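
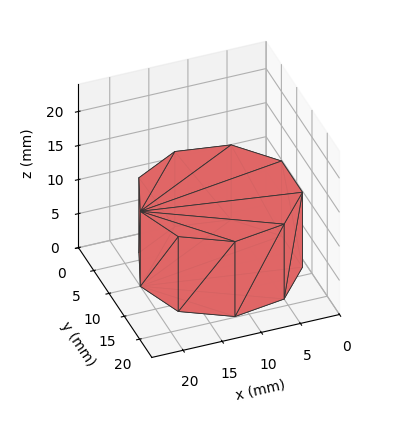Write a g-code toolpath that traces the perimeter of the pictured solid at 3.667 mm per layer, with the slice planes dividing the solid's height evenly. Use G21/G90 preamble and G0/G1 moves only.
Reading the render: the shape is a regular 9-sided prism (a cylinder approximated with 9 flat sides), circumscribed radius ≈ 10 mm, height ≈ 11 mm (dimensions read to the nearest mm from the axis ticks). For the g-code, the solid's height is divided into equal slices at the stated Δz and each level perimeter traced with G1 moves after a G0 lift.

; perimeter-only toolpath
G21 ; units = mm
G90 ; absolute positioning
G28 ; home
; layer 1
G0 Z3.667
G0 X20.000 Y10.000
G1 X17.660 Y16.428
G1 X11.736 Y19.848
G1 X5.000 Y18.660
G1 X0.603 Y13.420
G1 X0.603 Y6.580
G1 X5.000 Y1.340
G1 X11.736 Y0.152
G1 X17.660 Y3.572
G1 X20.000 Y10.000
; layer 2
G0 Z7.333
G0 X20.000 Y10.000
G1 X17.660 Y16.428
G1 X11.736 Y19.848
G1 X5.000 Y18.660
G1 X0.603 Y13.420
G1 X0.603 Y6.580
G1 X5.000 Y1.340
G1 X11.736 Y0.152
G1 X17.660 Y3.572
G1 X20.000 Y10.000
; layer 3
G0 Z11.000
G0 X20.000 Y10.000
G1 X17.660 Y16.428
G1 X11.736 Y19.848
G1 X5.000 Y18.660
G1 X0.603 Y13.420
G1 X0.603 Y6.580
G1 X5.000 Y1.340
G1 X11.736 Y0.152
G1 X17.660 Y3.572
G1 X20.000 Y10.000
M2 ; end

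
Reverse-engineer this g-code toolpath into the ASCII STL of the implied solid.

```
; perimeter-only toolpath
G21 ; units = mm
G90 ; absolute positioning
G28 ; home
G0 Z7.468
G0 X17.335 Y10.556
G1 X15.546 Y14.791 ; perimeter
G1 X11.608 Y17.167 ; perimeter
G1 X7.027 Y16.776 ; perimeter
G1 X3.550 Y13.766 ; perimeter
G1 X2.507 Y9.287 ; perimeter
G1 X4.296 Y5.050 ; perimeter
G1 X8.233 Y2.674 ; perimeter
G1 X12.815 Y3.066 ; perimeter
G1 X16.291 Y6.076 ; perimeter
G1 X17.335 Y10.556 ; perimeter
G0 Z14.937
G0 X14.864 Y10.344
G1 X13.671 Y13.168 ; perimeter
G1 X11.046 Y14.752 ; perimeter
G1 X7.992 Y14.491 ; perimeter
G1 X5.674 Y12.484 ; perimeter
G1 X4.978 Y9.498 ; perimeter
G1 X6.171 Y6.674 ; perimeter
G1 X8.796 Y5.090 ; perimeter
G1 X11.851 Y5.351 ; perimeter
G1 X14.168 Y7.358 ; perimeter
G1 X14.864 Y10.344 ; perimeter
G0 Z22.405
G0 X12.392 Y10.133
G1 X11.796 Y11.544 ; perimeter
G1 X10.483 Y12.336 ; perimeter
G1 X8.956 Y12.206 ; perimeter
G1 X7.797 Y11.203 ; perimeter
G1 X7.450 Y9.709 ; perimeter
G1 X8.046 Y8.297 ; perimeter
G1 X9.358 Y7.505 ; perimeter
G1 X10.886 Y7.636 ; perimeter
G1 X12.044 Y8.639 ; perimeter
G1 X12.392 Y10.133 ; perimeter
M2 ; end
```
solid part
  facet normal 0.0000 0.0000 -1.0000
    outer loop
      vertex 12.171 19.583 0.000
      vertex 17.421 16.415 0.000
      vertex 19.806 10.767 0.000
    endloop
  endfacet
  facet normal 0.0000 0.0000 -1.0000
    outer loop
      vertex 6.062 19.061 0.000
      vertex 12.171 19.583 0.000
      vertex 19.806 10.767 0.000
    endloop
  endfacet
  facet normal 0.0000 0.0000 -1.0000
    outer loop
      vertex 1.427 15.047 0.000
      vertex 6.062 19.061 0.000
      vertex 19.806 10.767 0.000
    endloop
  endfacet
  facet normal 0.0000 0.0000 -1.0000
    outer loop
      vertex 0.036 9.075 0.000
      vertex 1.427 15.047 0.000
      vertex 19.806 10.767 0.000
    endloop
  endfacet
  facet normal 0.0000 0.0000 -1.0000
    outer loop
      vertex 2.421 3.427 0.000
      vertex 0.036 9.075 0.000
      vertex 19.806 10.767 0.000
    endloop
  endfacet
  facet normal 0.0000 0.0000 -1.0000
    outer loop
      vertex 7.671 0.259 0.000
      vertex 2.421 3.427 0.000
      vertex 19.806 10.767 0.000
    endloop
  endfacet
  facet normal 0.0000 0.0000 -1.0000
    outer loop
      vertex 13.780 0.781 0.000
      vertex 7.671 0.259 0.000
      vertex 19.806 10.767 0.000
    endloop
  endfacet
  facet normal 0.0000 0.0000 -1.0000
    outer loop
      vertex 18.415 4.795 0.000
      vertex 13.780 0.781 0.000
      vertex 19.806 10.767 0.000
    endloop
  endfacet
  facet normal 0.8785 0.3709 0.3012
    outer loop
      vertex 19.806 10.767 0.000
      vertex 17.421 16.415 0.000
      vertex 9.921 9.921 29.873
    endloop
  endfacet
  facet normal 0.4927 0.8164 0.3012
    outer loop
      vertex 17.421 16.415 0.000
      vertex 12.171 19.583 0.000
      vertex 9.921 9.921 29.873
    endloop
  endfacet
  facet normal -0.0812 0.9501 0.3012
    outer loop
      vertex 12.171 19.583 0.000
      vertex 6.062 19.061 0.000
      vertex 9.921 9.921 29.873
    endloop
  endfacet
  facet normal -0.6243 0.7208 0.3012
    outer loop
      vertex 6.062 19.061 0.000
      vertex 1.427 15.047 0.000
      vertex 9.921 9.921 29.873
    endloop
  endfacet
  facet normal -0.9287 0.2163 0.3012
    outer loop
      vertex 1.427 15.047 0.000
      vertex 0.036 9.075 0.000
      vertex 9.921 9.921 29.873
    endloop
  endfacet
  facet normal -0.8785 -0.3709 0.3012
    outer loop
      vertex 0.036 9.075 0.000
      vertex 2.421 3.427 0.000
      vertex 9.921 9.921 29.873
    endloop
  endfacet
  facet normal -0.4927 -0.8164 0.3012
    outer loop
      vertex 2.421 3.427 0.000
      vertex 7.671 0.259 0.000
      vertex 9.921 9.921 29.873
    endloop
  endfacet
  facet normal 0.0812 -0.9501 0.3012
    outer loop
      vertex 7.671 0.259 0.000
      vertex 13.780 0.781 0.000
      vertex 9.921 9.921 29.873
    endloop
  endfacet
  facet normal 0.6243 -0.7208 0.3012
    outer loop
      vertex 13.780 0.781 0.000
      vertex 18.415 4.795 0.000
      vertex 9.921 9.921 29.873
    endloop
  endfacet
  facet normal 0.9287 -0.2163 0.3012
    outer loop
      vertex 18.415 4.795 0.000
      vertex 19.806 10.767 0.000
      vertex 9.921 9.921 29.873
    endloop
  endfacet
endsolid part

The G0 Z moves step by Δz≈7.468 mm. The G1 loops shrink linearly with z, so the solid tapers from its base footprint up to z≈29.9. Closing with a flat bottom cap and the tapered top and triangulating gives 18 facets — a regular 10-sided pyramid, base circumscribed radius ≈ 9.92 mm, apex at z ≈ 29.9 mm.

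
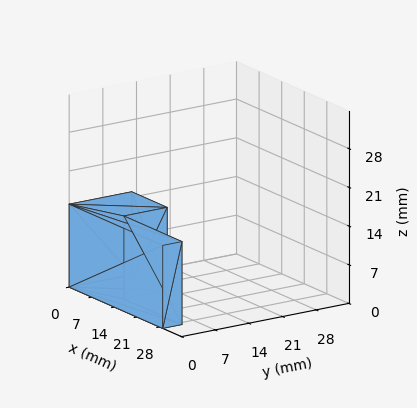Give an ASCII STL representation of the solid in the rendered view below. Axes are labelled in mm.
Reading the render: the shape is an L-shaped prism: outer 29 × 13 mm, arm thicknesses ≈ 4 mm (horizontal) and 11 mm (vertical), extruded 15 mm in z (dimensions read to the nearest mm from the axis ticks). For the STL, each face is triangulated and given an outward normal.

solid part
  facet normal 0.0000 0.0000 -1.0000
    outer loop
      vertex 29.00 4.00 0.00
      vertex 29.00 0.00 0.00
      vertex 0.00 0.00 0.00
    endloop
  endfacet
  facet normal 0.0000 0.0000 -1.0000
    outer loop
      vertex 11.00 4.00 0.00
      vertex 29.00 4.00 0.00
      vertex 0.00 0.00 0.00
    endloop
  endfacet
  facet normal 0.0000 0.0000 -1.0000
    outer loop
      vertex 11.00 13.00 0.00
      vertex 11.00 4.00 0.00
      vertex 0.00 0.00 0.00
    endloop
  endfacet
  facet normal 0.0000 0.0000 -1.0000
    outer loop
      vertex 0.00 13.00 0.00
      vertex 11.00 13.00 0.00
      vertex 0.00 0.00 0.00
    endloop
  endfacet
  facet normal 0.0000 0.0000 1.0000
    outer loop
      vertex 0.00 0.00 15.00
      vertex 29.00 0.00 15.00
      vertex 29.00 4.00 15.00
    endloop
  endfacet
  facet normal 0.0000 0.0000 1.0000
    outer loop
      vertex 0.00 0.00 15.00
      vertex 29.00 4.00 15.00
      vertex 11.00 4.00 15.00
    endloop
  endfacet
  facet normal 0.0000 0.0000 1.0000
    outer loop
      vertex 0.00 0.00 15.00
      vertex 11.00 4.00 15.00
      vertex 11.00 13.00 15.00
    endloop
  endfacet
  facet normal 0.0000 0.0000 1.0000
    outer loop
      vertex 0.00 0.00 15.00
      vertex 11.00 13.00 15.00
      vertex 0.00 13.00 15.00
    endloop
  endfacet
  facet normal 0.0000 -1.0000 0.0000
    outer loop
      vertex 0.00 0.00 0.00
      vertex 29.00 0.00 0.00
      vertex 29.00 0.00 15.00
    endloop
  endfacet
  facet normal 0.0000 -1.0000 0.0000
    outer loop
      vertex 0.00 0.00 0.00
      vertex 29.00 0.00 15.00
      vertex 0.00 0.00 15.00
    endloop
  endfacet
  facet normal 1.0000 0.0000 0.0000
    outer loop
      vertex 29.00 0.00 0.00
      vertex 29.00 4.00 0.00
      vertex 29.00 4.00 15.00
    endloop
  endfacet
  facet normal 1.0000 0.0000 0.0000
    outer loop
      vertex 29.00 0.00 0.00
      vertex 29.00 4.00 15.00
      vertex 29.00 0.00 15.00
    endloop
  endfacet
  facet normal 0.0000 1.0000 0.0000
    outer loop
      vertex 29.00 4.00 0.00
      vertex 11.00 4.00 0.00
      vertex 11.00 4.00 15.00
    endloop
  endfacet
  facet normal 0.0000 1.0000 0.0000
    outer loop
      vertex 29.00 4.00 0.00
      vertex 11.00 4.00 15.00
      vertex 29.00 4.00 15.00
    endloop
  endfacet
  facet normal 1.0000 0.0000 0.0000
    outer loop
      vertex 11.00 4.00 0.00
      vertex 11.00 13.00 0.00
      vertex 11.00 13.00 15.00
    endloop
  endfacet
  facet normal 1.0000 0.0000 0.0000
    outer loop
      vertex 11.00 4.00 0.00
      vertex 11.00 13.00 15.00
      vertex 11.00 4.00 15.00
    endloop
  endfacet
  facet normal 0.0000 1.0000 0.0000
    outer loop
      vertex 11.00 13.00 0.00
      vertex 0.00 13.00 0.00
      vertex 0.00 13.00 15.00
    endloop
  endfacet
  facet normal 0.0000 1.0000 0.0000
    outer loop
      vertex 11.00 13.00 0.00
      vertex 0.00 13.00 15.00
      vertex 11.00 13.00 15.00
    endloop
  endfacet
  facet normal -1.0000 0.0000 0.0000
    outer loop
      vertex 0.00 13.00 0.00
      vertex 0.00 0.00 0.00
      vertex 0.00 0.00 15.00
    endloop
  endfacet
  facet normal -1.0000 0.0000 0.0000
    outer loop
      vertex 0.00 13.00 0.00
      vertex 0.00 0.00 15.00
      vertex 0.00 13.00 15.00
    endloop
  endfacet
endsolid part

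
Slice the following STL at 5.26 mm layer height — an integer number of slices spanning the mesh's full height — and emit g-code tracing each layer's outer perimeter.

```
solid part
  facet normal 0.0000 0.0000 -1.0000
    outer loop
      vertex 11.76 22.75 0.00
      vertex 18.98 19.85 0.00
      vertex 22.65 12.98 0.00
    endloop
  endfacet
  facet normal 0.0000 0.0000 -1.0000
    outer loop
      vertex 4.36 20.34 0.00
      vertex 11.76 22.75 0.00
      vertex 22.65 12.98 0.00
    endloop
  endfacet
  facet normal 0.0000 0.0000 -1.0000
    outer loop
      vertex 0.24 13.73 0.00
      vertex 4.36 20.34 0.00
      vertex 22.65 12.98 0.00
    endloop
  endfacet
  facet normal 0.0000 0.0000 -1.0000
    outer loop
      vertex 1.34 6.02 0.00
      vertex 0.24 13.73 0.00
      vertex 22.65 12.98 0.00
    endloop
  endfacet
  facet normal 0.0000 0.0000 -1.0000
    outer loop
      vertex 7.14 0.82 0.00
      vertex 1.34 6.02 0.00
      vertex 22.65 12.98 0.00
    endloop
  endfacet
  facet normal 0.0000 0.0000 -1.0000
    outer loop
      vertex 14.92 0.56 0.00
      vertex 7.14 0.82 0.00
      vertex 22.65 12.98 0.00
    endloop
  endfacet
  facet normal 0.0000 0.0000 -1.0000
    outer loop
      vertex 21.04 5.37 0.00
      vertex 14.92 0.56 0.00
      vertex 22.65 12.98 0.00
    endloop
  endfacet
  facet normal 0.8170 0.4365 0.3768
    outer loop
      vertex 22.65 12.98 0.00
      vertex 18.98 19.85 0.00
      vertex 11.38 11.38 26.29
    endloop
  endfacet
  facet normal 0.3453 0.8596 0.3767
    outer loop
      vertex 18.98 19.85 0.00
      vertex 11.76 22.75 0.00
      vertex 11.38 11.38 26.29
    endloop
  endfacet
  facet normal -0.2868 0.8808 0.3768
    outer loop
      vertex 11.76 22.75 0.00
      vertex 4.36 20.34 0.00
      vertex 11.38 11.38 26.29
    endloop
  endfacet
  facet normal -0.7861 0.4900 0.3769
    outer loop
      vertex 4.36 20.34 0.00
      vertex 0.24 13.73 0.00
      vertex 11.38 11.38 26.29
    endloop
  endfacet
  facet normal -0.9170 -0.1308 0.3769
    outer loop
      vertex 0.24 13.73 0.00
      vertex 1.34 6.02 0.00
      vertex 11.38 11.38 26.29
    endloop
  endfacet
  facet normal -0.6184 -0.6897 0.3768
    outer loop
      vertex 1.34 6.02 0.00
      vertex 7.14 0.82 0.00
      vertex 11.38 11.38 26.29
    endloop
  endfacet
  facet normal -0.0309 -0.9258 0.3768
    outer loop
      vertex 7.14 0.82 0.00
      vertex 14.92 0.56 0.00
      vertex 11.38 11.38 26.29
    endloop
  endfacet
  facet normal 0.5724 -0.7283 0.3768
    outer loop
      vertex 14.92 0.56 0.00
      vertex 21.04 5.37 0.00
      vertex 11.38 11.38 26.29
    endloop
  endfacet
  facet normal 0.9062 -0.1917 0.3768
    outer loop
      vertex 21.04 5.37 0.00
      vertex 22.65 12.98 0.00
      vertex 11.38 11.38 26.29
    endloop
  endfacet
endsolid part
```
; perimeter-only toolpath
G21 ; units = mm
G90 ; absolute positioning
G28 ; home
; layer 1
G0 Z5.26
G0 X20.40 Y12.66
G1 X17.46 Y18.16
G1 X11.68 Y20.48
G1 X5.76 Y18.55
G1 X2.47 Y13.26
G1 X3.35 Y7.09
G1 X7.99 Y2.93
G1 X14.21 Y2.72
G1 X19.11 Y6.57
G1 X20.40 Y12.66
; layer 2
G0 Z10.52
G0 X18.14 Y12.34
G1 X15.94 Y16.46
G1 X11.61 Y18.20
G1 X7.17 Y16.76
G1 X4.70 Y12.79
G1 X5.36 Y8.16
G1 X8.84 Y5.04
G1 X13.50 Y4.89
G1 X17.18 Y7.77
G1 X18.14 Y12.34
; layer 3
G0 Z15.77
G0 X15.89 Y12.02
G1 X14.42 Y14.77
G1 X11.53 Y15.93
G1 X8.57 Y14.96
G1 X6.92 Y12.32
G1 X7.36 Y9.24
G1 X9.68 Y7.16
G1 X12.80 Y7.05
G1 X15.24 Y8.98
G1 X15.89 Y12.02
; layer 4
G0 Z21.03
G0 X13.63 Y11.70
G1 X12.90 Y13.07
G1 X11.46 Y13.65
G1 X9.98 Y13.17
G1 X9.15 Y11.85
G1 X9.37 Y10.31
G1 X10.53 Y9.27
G1 X12.09 Y9.22
G1 X13.31 Y10.18
G1 X13.63 Y11.70
M2 ; end

The solid is a regular 9-sided pyramid, base circumscribed radius ≈ 11.4 mm, apex at z ≈ 26.3 mm. Slicing at Δz = 5.26 mm — 5 equal slices spanning the solid's height, so layer i sits at z = i·h/5 — gives 4 non-empty perimeters. Each is a 9-segment closed polygon; G0 lifts to the layer z and rapids to the start vertex, then G1 traces the edges. The cross-section shrinks linearly with z (the slice at the apex is degenerate and omitted).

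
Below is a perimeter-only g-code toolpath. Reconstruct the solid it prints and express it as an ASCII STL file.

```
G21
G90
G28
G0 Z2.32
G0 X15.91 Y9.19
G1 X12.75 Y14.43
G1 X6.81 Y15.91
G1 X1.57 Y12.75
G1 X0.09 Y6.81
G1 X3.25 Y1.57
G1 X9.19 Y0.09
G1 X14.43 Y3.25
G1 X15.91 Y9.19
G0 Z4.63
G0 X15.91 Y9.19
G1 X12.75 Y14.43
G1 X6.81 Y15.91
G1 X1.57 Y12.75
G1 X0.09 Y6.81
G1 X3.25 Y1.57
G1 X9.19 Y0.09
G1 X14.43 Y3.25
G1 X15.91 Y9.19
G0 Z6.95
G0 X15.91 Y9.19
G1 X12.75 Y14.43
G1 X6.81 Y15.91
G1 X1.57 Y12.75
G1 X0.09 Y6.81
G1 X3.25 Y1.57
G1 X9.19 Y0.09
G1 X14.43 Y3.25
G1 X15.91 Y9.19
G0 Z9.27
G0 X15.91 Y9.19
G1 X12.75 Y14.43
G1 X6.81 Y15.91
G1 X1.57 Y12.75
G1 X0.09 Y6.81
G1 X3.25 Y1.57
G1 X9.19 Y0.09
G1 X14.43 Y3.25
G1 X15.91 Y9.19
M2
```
solid part
  facet normal 0.0000 0.0000 -1.0000
    outer loop
      vertex 6.81 15.91 0.00
      vertex 12.75 14.43 0.00
      vertex 15.91 9.19 0.00
    endloop
  endfacet
  facet normal 0.0000 0.0000 -1.0000
    outer loop
      vertex 1.57 12.75 0.00
      vertex 6.81 15.91 0.00
      vertex 15.91 9.19 0.00
    endloop
  endfacet
  facet normal 0.0000 0.0000 -1.0000
    outer loop
      vertex 0.09 6.81 0.00
      vertex 1.57 12.75 0.00
      vertex 15.91 9.19 0.00
    endloop
  endfacet
  facet normal 0.0000 0.0000 -1.0000
    outer loop
      vertex 3.25 1.57 0.00
      vertex 0.09 6.81 0.00
      vertex 15.91 9.19 0.00
    endloop
  endfacet
  facet normal 0.0000 0.0000 -1.0000
    outer loop
      vertex 9.19 0.09 0.00
      vertex 3.25 1.57 0.00
      vertex 15.91 9.19 0.00
    endloop
  endfacet
  facet normal 0.0000 0.0000 -1.0000
    outer loop
      vertex 14.43 3.25 0.00
      vertex 9.19 0.09 0.00
      vertex 15.91 9.19 0.00
    endloop
  endfacet
  facet normal 0.0000 0.0000 1.0000
    outer loop
      vertex 15.91 9.19 9.27
      vertex 12.75 14.43 9.27
      vertex 6.81 15.91 9.27
    endloop
  endfacet
  facet normal 0.0000 0.0000 1.0000
    outer loop
      vertex 15.91 9.19 9.27
      vertex 6.81 15.91 9.27
      vertex 1.57 12.75 9.27
    endloop
  endfacet
  facet normal 0.0000 0.0000 1.0000
    outer loop
      vertex 15.91 9.19 9.27
      vertex 1.57 12.75 9.27
      vertex 0.09 6.81 9.27
    endloop
  endfacet
  facet normal 0.0000 0.0000 1.0000
    outer loop
      vertex 15.91 9.19 9.27
      vertex 0.09 6.81 9.27
      vertex 3.25 1.57 9.27
    endloop
  endfacet
  facet normal 0.0000 0.0000 1.0000
    outer loop
      vertex 15.91 9.19 9.27
      vertex 3.25 1.57 9.27
      vertex 9.19 0.09 9.27
    endloop
  endfacet
  facet normal 0.0000 0.0000 1.0000
    outer loop
      vertex 15.91 9.19 9.27
      vertex 9.19 0.09 9.27
      vertex 14.43 3.25 9.27
    endloop
  endfacet
  facet normal 0.8563 0.5164 0.0000
    outer loop
      vertex 15.91 9.19 0.00
      vertex 12.75 14.43 0.00
      vertex 12.75 14.43 9.27
    endloop
  endfacet
  facet normal 0.8563 0.5164 0.0000
    outer loop
      vertex 15.91 9.19 0.00
      vertex 12.75 14.43 9.27
      vertex 15.91 9.19 9.27
    endloop
  endfacet
  facet normal 0.2418 0.9703 0.0000
    outer loop
      vertex 12.75 14.43 0.00
      vertex 6.81 15.91 0.00
      vertex 6.81 15.91 9.27
    endloop
  endfacet
  facet normal 0.2418 0.9703 0.0000
    outer loop
      vertex 12.75 14.43 0.00
      vertex 6.81 15.91 9.27
      vertex 12.75 14.43 9.27
    endloop
  endfacet
  facet normal -0.5164 0.8563 0.0000
    outer loop
      vertex 6.81 15.91 0.00
      vertex 1.57 12.75 0.00
      vertex 1.57 12.75 9.27
    endloop
  endfacet
  facet normal -0.5164 0.8563 0.0000
    outer loop
      vertex 6.81 15.91 0.00
      vertex 1.57 12.75 9.27
      vertex 6.81 15.91 9.27
    endloop
  endfacet
  facet normal -0.9703 0.2418 0.0000
    outer loop
      vertex 1.57 12.75 0.00
      vertex 0.09 6.81 0.00
      vertex 0.09 6.81 9.27
    endloop
  endfacet
  facet normal -0.9703 0.2418 0.0000
    outer loop
      vertex 1.57 12.75 0.00
      vertex 0.09 6.81 9.27
      vertex 1.57 12.75 9.27
    endloop
  endfacet
  facet normal -0.8563 -0.5164 0.0000
    outer loop
      vertex 0.09 6.81 0.00
      vertex 3.25 1.57 0.00
      vertex 3.25 1.57 9.27
    endloop
  endfacet
  facet normal -0.8563 -0.5164 0.0000
    outer loop
      vertex 0.09 6.81 0.00
      vertex 3.25 1.57 9.27
      vertex 0.09 6.81 9.27
    endloop
  endfacet
  facet normal -0.2418 -0.9703 0.0000
    outer loop
      vertex 3.25 1.57 0.00
      vertex 9.19 0.09 0.00
      vertex 9.19 0.09 9.27
    endloop
  endfacet
  facet normal -0.2418 -0.9703 0.0000
    outer loop
      vertex 3.25 1.57 0.00
      vertex 9.19 0.09 9.27
      vertex 3.25 1.57 9.27
    endloop
  endfacet
  facet normal 0.5164 -0.8563 0.0000
    outer loop
      vertex 9.19 0.09 0.00
      vertex 14.43 3.25 0.00
      vertex 14.43 3.25 9.27
    endloop
  endfacet
  facet normal 0.5164 -0.8563 0.0000
    outer loop
      vertex 9.19 0.09 0.00
      vertex 14.43 3.25 9.27
      vertex 9.19 0.09 9.27
    endloop
  endfacet
  facet normal 0.9703 -0.2418 0.0000
    outer loop
      vertex 14.43 3.25 0.00
      vertex 15.91 9.19 0.00
      vertex 15.91 9.19 9.27
    endloop
  endfacet
  facet normal 0.9703 -0.2418 0.0000
    outer loop
      vertex 14.43 3.25 0.00
      vertex 15.91 9.19 9.27
      vertex 14.43 3.25 9.27
    endloop
  endfacet
endsolid part

The G0 Z moves step by Δz≈2.32 mm. Every layer's G1 loop is the same polygon, so the solid is a straight extrusion of it from z=0 to z≈9.27. Closing with flat bottom and top caps and triangulating gives 28 facets — a regular 8-sided prism (a cylinder approximated with 8 flat sides), circumscribed radius ≈ 8 mm, height ≈ 9.27 mm.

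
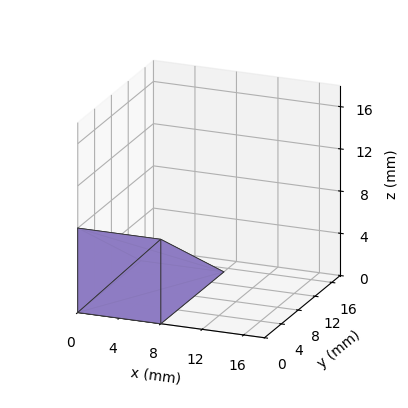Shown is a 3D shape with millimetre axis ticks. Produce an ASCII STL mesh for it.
Reading the render: the shape is a wedge (ramp): 8 × 15 mm base, rising to 8 mm along the y=0 edge and sloping linearly to z=0 at y=15 (dimensions read to the nearest mm from the axis ticks). For the STL, each face is triangulated and given an outward normal.

solid part
  facet normal 0.0000 0.0000 -1.0000
    outer loop
      vertex 8.00 15.00 0.00
      vertex 8.00 0.00 0.00
      vertex 0.00 0.00 0.00
    endloop
  endfacet
  facet normal 0.0000 0.0000 -1.0000
    outer loop
      vertex 0.00 15.00 0.00
      vertex 8.00 15.00 0.00
      vertex 0.00 0.00 0.00
    endloop
  endfacet
  facet normal 0.0000 -1.0000 0.0000
    outer loop
      vertex 0.00 0.00 0.00
      vertex 8.00 0.00 0.00
      vertex 8.00 0.00 8.00
    endloop
  endfacet
  facet normal 0.0000 -1.0000 0.0000
    outer loop
      vertex 0.00 0.00 0.00
      vertex 8.00 0.00 8.00
      vertex 0.00 0.00 8.00
    endloop
  endfacet
  facet normal 0.0000 0.4706 0.8824
    outer loop
      vertex 0.00 0.00 8.00
      vertex 8.00 0.00 8.00
      vertex 8.00 15.00 0.00
    endloop
  endfacet
  facet normal 0.0000 0.4706 0.8824
    outer loop
      vertex 0.00 0.00 8.00
      vertex 8.00 15.00 0.00
      vertex 0.00 15.00 0.00
    endloop
  endfacet
  facet normal -1.0000 0.0000 0.0000
    outer loop
      vertex 0.00 0.00 8.00
      vertex 0.00 15.00 0.00
      vertex 0.00 0.00 0.00
    endloop
  endfacet
  facet normal 1.0000 0.0000 0.0000
    outer loop
      vertex 8.00 0.00 0.00
      vertex 8.00 15.00 0.00
      vertex 8.00 0.00 8.00
    endloop
  endfacet
endsolid part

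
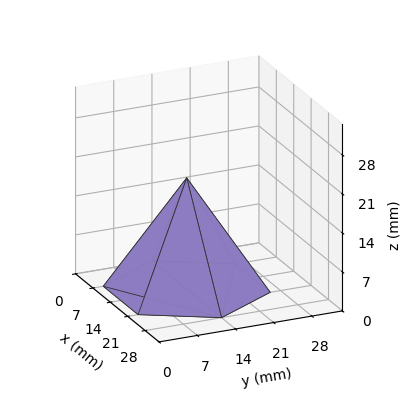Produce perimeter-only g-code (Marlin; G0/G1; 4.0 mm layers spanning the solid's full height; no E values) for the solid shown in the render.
Reading the render: the shape is a regular 6-sided pyramid, base circumscribed radius ≈ 14 mm, apex at z ≈ 20 mm (dimensions read to the nearest mm from the axis ticks). For the g-code, the solid's height is divided into equal slices at the stated Δz and each level perimeter traced with G1 moves after a G0 lift.

; perimeter-only toolpath
G21 ; units = mm
G90 ; absolute positioning
G28 ; home
; layer 1
G0 Z4.0
G0 X25.2 Y14.0
G1 X19.6 Y23.7
G1 X8.4 Y23.7
G1 X2.8 Y14.0
G1 X8.4 Y4.3
G1 X19.6 Y4.3
G1 X25.2 Y14.0
; layer 2
G0 Z8.0
G0 X22.4 Y14.0
G1 X18.2 Y21.3
G1 X9.8 Y21.3
G1 X5.6 Y14.0
G1 X9.8 Y6.7
G1 X18.2 Y6.7
G1 X22.4 Y14.0
; layer 3
G0 Z12.0
G0 X19.6 Y14.0
G1 X16.8 Y18.8
G1 X11.2 Y18.8
G1 X8.4 Y14.0
G1 X11.2 Y9.2
G1 X16.8 Y9.2
G1 X19.6 Y14.0
; layer 4
G0 Z16.0
G0 X16.8 Y14.0
G1 X15.4 Y16.4
G1 X12.6 Y16.4
G1 X11.2 Y14.0
G1 X12.6 Y11.6
G1 X15.4 Y11.6
G1 X16.8 Y14.0
M2 ; end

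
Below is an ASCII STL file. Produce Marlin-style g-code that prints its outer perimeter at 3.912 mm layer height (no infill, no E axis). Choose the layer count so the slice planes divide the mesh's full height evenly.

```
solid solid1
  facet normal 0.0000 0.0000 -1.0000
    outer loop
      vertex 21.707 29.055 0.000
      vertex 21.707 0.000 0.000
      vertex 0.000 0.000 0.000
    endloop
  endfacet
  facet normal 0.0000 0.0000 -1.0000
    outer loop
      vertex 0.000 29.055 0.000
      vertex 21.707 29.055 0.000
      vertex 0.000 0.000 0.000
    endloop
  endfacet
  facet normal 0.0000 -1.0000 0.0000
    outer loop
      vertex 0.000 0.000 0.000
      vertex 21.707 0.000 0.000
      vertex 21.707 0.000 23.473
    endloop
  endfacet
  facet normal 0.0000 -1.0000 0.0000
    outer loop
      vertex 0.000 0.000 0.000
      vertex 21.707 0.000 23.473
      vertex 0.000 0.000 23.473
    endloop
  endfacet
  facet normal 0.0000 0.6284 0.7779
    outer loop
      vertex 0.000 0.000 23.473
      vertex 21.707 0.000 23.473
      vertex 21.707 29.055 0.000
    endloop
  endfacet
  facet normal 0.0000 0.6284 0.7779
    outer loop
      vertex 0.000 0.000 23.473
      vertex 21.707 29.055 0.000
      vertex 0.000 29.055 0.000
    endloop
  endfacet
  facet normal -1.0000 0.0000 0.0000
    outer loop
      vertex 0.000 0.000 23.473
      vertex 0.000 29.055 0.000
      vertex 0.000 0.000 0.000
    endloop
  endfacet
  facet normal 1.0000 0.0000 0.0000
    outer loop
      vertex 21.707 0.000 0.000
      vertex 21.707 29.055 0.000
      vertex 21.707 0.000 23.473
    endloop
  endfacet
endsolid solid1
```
; perimeter-only toolpath
G21 ; units = mm
G90 ; absolute positioning
G28 ; home
; layer 1
G0 Z3.912
G0 X0.000 Y0.000
G1 X21.707 Y0.000
G1 X21.707 Y24.213
G1 X0.000 Y24.213
G1 X0.000 Y0.000
; layer 2
G0 Z7.824
G0 X0.000 Y0.000
G1 X21.707 Y0.000
G1 X21.707 Y19.370
G1 X0.000 Y19.370
G1 X0.000 Y0.000
; layer 3
G0 Z11.736
G0 X0.000 Y0.000
G1 X21.707 Y0.000
G1 X21.707 Y14.527
G1 X0.000 Y14.527
G1 X0.000 Y0.000
; layer 4
G0 Z15.649
G0 X0.000 Y0.000
G1 X21.707 Y0.000
G1 X21.707 Y9.685
G1 X0.000 Y9.685
G1 X0.000 Y0.000
; layer 5
G0 Z19.561
G0 X0.000 Y0.000
G1 X21.707 Y0.000
G1 X21.707 Y4.843
G1 X0.000 Y4.843
G1 X0.000 Y0.000
M2 ; end

The solid is a wedge (ramp): 21.7 × 29.1 mm base, rising to 23.5 mm along the y=0 edge and sloping linearly to z=0 at y=29.1. Slicing at Δz = 3.912 mm — 6 equal slices spanning the solid's height, so layer i sits at z = i·h/6 — gives 5 non-empty perimeters. Each is a 4-segment closed polygon; G0 lifts to the layer z and rapids to the start vertex, then G1 traces the edges. The cross-section shrinks linearly with z (the slice at the apex is degenerate and omitted).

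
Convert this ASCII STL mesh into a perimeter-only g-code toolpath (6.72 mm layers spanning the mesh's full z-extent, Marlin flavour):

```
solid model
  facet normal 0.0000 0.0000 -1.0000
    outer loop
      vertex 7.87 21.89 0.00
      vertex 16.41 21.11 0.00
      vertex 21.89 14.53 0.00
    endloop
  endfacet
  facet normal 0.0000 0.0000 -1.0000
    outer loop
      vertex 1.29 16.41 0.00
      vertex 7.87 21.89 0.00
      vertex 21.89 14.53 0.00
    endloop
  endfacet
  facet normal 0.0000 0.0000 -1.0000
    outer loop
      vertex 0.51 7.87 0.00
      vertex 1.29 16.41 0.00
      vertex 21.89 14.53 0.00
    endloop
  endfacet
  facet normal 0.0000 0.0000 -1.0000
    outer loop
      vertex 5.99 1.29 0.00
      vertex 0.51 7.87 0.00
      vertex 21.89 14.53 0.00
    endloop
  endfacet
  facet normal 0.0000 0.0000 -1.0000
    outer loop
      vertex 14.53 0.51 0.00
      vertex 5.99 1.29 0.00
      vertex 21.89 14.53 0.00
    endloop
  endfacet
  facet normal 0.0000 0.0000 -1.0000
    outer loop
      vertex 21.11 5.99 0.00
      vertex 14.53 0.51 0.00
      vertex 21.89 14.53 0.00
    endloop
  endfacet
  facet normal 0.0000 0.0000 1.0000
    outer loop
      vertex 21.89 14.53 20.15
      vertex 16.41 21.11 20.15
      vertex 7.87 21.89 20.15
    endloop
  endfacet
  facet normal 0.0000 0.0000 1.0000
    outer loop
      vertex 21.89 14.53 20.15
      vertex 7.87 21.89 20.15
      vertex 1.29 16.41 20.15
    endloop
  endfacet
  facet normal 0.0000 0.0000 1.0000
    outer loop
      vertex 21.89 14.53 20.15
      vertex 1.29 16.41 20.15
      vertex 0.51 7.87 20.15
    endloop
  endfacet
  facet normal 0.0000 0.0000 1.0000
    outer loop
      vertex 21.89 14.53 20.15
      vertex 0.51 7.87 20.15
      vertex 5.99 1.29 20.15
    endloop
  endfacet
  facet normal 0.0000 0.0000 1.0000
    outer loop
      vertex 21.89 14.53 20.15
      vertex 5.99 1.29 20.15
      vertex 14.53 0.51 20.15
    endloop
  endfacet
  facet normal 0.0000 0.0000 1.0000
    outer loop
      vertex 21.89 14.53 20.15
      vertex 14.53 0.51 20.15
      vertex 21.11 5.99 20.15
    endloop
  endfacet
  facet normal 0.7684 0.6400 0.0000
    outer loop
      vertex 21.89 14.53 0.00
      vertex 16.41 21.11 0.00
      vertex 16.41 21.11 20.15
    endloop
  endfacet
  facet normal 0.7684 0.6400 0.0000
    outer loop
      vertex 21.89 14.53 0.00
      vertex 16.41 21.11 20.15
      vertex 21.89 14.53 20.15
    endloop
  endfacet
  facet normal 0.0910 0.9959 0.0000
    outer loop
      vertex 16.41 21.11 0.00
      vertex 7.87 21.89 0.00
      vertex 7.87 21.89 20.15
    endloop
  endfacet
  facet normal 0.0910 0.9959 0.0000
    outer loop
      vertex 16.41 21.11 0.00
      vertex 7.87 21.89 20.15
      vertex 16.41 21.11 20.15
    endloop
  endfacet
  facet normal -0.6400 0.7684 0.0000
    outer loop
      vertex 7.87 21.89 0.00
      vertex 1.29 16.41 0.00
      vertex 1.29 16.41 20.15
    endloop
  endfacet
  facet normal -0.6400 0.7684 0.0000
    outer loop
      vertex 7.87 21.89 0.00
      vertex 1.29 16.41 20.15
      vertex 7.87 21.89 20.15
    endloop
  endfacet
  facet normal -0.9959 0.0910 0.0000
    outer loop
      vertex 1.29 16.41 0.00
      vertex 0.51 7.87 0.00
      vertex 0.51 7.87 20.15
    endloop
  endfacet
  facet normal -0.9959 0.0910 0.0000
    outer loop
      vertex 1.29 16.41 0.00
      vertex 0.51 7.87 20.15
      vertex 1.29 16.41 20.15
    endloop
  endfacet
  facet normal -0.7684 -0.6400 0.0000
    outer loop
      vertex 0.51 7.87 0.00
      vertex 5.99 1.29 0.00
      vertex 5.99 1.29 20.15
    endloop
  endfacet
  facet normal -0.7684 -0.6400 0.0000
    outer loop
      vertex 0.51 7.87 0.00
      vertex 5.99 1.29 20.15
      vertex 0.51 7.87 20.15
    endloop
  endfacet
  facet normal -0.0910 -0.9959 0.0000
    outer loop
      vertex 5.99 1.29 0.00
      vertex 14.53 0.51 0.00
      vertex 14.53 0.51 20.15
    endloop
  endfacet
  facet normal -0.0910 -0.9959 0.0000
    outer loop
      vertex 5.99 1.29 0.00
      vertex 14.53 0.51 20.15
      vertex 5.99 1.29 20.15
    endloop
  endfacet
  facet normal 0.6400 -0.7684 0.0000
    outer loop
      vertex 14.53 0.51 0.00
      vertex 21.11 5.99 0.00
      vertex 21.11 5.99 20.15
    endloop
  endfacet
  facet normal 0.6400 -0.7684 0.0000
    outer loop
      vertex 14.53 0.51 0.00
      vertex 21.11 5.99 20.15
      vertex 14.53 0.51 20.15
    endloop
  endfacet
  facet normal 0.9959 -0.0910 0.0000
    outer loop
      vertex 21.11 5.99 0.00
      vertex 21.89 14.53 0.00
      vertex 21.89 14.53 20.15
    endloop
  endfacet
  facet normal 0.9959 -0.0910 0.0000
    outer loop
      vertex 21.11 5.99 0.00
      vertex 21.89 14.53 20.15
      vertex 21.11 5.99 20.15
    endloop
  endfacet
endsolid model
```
; perimeter-only toolpath
G21 ; units = mm
G90 ; absolute positioning
G28 ; home
; layer 1
G0 Z6.72
G0 X21.89 Y14.53
G1 X16.41 Y21.11
G1 X7.87 Y21.89
G1 X1.29 Y16.41
G1 X0.51 Y7.87
G1 X5.99 Y1.29
G1 X14.53 Y0.51
G1 X21.11 Y5.99
G1 X21.89 Y14.53
; layer 2
G0 Z13.43
G0 X21.89 Y14.53
G1 X16.41 Y21.11
G1 X7.87 Y21.89
G1 X1.29 Y16.41
G1 X0.51 Y7.87
G1 X5.99 Y1.29
G1 X14.53 Y0.51
G1 X21.11 Y5.99
G1 X21.89 Y14.53
; layer 3
G0 Z20.15
G0 X21.89 Y14.53
G1 X16.41 Y21.11
G1 X7.87 Y21.89
G1 X1.29 Y16.41
G1 X0.51 Y7.87
G1 X5.99 Y1.29
G1 X14.53 Y0.51
G1 X21.11 Y5.99
G1 X21.89 Y14.53
M2 ; end

The solid is a regular 8-sided prism (a cylinder approximated with 8 flat sides), circumscribed radius ≈ 11.2 mm, height ≈ 20.1 mm. Slicing at Δz = 6.72 mm — 3 equal slices spanning the solid's height, so layer i sits at z = i·h/3 — gives 3 non-empty perimeters. Each is a 8-segment closed polygon; G0 lifts to the layer z and rapids to the start vertex, then G1 traces the edges.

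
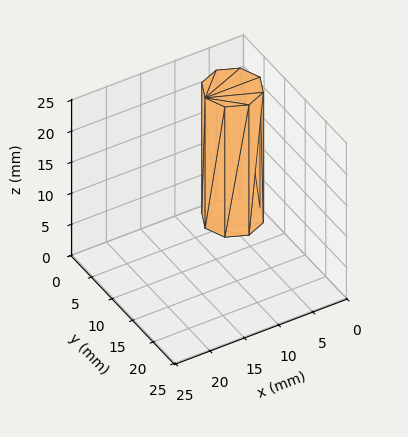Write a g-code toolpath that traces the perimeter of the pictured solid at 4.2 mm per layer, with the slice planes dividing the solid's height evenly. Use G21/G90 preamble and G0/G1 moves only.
Reading the render: the shape is a regular 8-sided prism (a cylinder approximated with 8 flat sides), circumscribed radius ≈ 4 mm, height ≈ 21 mm (dimensions read to the nearest mm from the axis ticks). For the g-code, the solid's height is divided into equal slices at the stated Δz and each level perimeter traced with G1 moves after a G0 lift.

; perimeter-only toolpath
G21 ; units = mm
G90 ; absolute positioning
G28 ; home
; layer 1
G0 Z4.2
G0 X8.0 Y4.0
G1 X6.8 Y6.8
G1 X4.0 Y8.0
G1 X1.2 Y6.8
G1 X0.0 Y4.0
G1 X1.2 Y1.2
G1 X4.0 Y0.0
G1 X6.8 Y1.2
G1 X8.0 Y4.0
; layer 2
G0 Z8.4
G0 X8.0 Y4.0
G1 X6.8 Y6.8
G1 X4.0 Y8.0
G1 X1.2 Y6.8
G1 X0.0 Y4.0
G1 X1.2 Y1.2
G1 X4.0 Y0.0
G1 X6.8 Y1.2
G1 X8.0 Y4.0
; layer 3
G0 Z12.6
G0 X8.0 Y4.0
G1 X6.8 Y6.8
G1 X4.0 Y8.0
G1 X1.2 Y6.8
G1 X0.0 Y4.0
G1 X1.2 Y1.2
G1 X4.0 Y0.0
G1 X6.8 Y1.2
G1 X8.0 Y4.0
; layer 4
G0 Z16.8
G0 X8.0 Y4.0
G1 X6.8 Y6.8
G1 X4.0 Y8.0
G1 X1.2 Y6.8
G1 X0.0 Y4.0
G1 X1.2 Y1.2
G1 X4.0 Y0.0
G1 X6.8 Y1.2
G1 X8.0 Y4.0
; layer 5
G0 Z21.0
G0 X8.0 Y4.0
G1 X6.8 Y6.8
G1 X4.0 Y8.0
G1 X1.2 Y6.8
G1 X0.0 Y4.0
G1 X1.2 Y1.2
G1 X4.0 Y0.0
G1 X6.8 Y1.2
G1 X8.0 Y4.0
M2 ; end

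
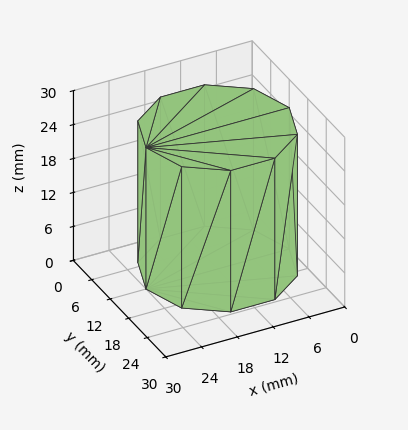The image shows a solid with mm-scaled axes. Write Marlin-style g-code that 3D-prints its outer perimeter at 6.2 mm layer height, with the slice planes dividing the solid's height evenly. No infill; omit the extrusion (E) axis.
Reading the render: the shape is a regular 10-sided prism (a cylinder approximated with 10 flat sides), circumscribed radius ≈ 12 mm, height ≈ 25 mm (dimensions read to the nearest mm from the axis ticks). For the g-code, the solid's height is divided into equal slices at the stated Δz and each level perimeter traced with G1 moves after a G0 lift.

; perimeter-only toolpath
G21 ; units = mm
G90 ; absolute positioning
G28 ; home
; layer 1
G0 Z6.2
G0 X24.0 Y12.0
G1 X21.7 Y19.1
G1 X15.7 Y23.4
G1 X8.3 Y23.4
G1 X2.3 Y19.1
G1 X0.0 Y12.0
G1 X2.3 Y4.9
G1 X8.3 Y0.6
G1 X15.7 Y0.6
G1 X21.7 Y4.9
G1 X24.0 Y12.0
; layer 2
G0 Z12.5
G0 X24.0 Y12.0
G1 X21.7 Y19.1
G1 X15.7 Y23.4
G1 X8.3 Y23.4
G1 X2.3 Y19.1
G1 X0.0 Y12.0
G1 X2.3 Y4.9
G1 X8.3 Y0.6
G1 X15.7 Y0.6
G1 X21.7 Y4.9
G1 X24.0 Y12.0
; layer 3
G0 Z18.8
G0 X24.0 Y12.0
G1 X21.7 Y19.1
G1 X15.7 Y23.4
G1 X8.3 Y23.4
G1 X2.3 Y19.1
G1 X0.0 Y12.0
G1 X2.3 Y4.9
G1 X8.3 Y0.6
G1 X15.7 Y0.6
G1 X21.7 Y4.9
G1 X24.0 Y12.0
; layer 4
G0 Z25.0
G0 X24.0 Y12.0
G1 X21.7 Y19.1
G1 X15.7 Y23.4
G1 X8.3 Y23.4
G1 X2.3 Y19.1
G1 X0.0 Y12.0
G1 X2.3 Y4.9
G1 X8.3 Y0.6
G1 X15.7 Y0.6
G1 X21.7 Y4.9
G1 X24.0 Y12.0
M2 ; end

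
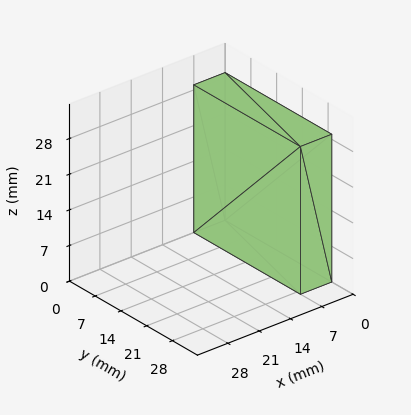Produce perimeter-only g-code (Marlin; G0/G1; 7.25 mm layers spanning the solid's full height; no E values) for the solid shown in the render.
Reading the render: the shape is a rectangular box, roughly 7 × 29 mm footprint and 29 mm tall (dimensions read to the nearest mm from the axis ticks). For the g-code, the solid's height is divided into equal slices at the stated Δz and each level perimeter traced with G1 moves after a G0 lift.

; perimeter-only toolpath
G21 ; units = mm
G90 ; absolute positioning
G28 ; home
; layer 1
G0 Z7.25
G0 X0.00 Y0.00
G1 X7.00 Y0.00
G1 X7.00 Y29.00
G1 X0.00 Y29.00
G1 X0.00 Y0.00
; layer 2
G0 Z14.50
G0 X0.00 Y0.00
G1 X7.00 Y0.00
G1 X7.00 Y29.00
G1 X0.00 Y29.00
G1 X0.00 Y0.00
; layer 3
G0 Z21.75
G0 X0.00 Y0.00
G1 X7.00 Y0.00
G1 X7.00 Y29.00
G1 X0.00 Y29.00
G1 X0.00 Y0.00
; layer 4
G0 Z29.00
G0 X0.00 Y0.00
G1 X7.00 Y0.00
G1 X7.00 Y29.00
G1 X0.00 Y29.00
G1 X0.00 Y0.00
M2 ; end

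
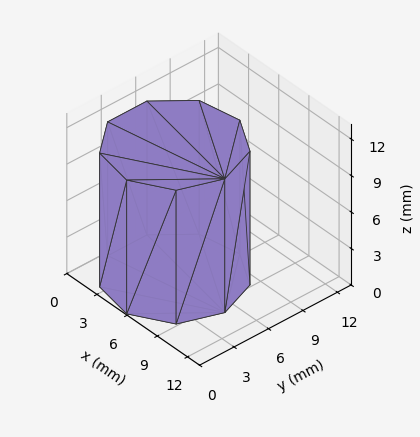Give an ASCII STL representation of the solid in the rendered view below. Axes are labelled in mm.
Reading the render: the shape is a regular 9-sided prism (a cylinder approximated with 9 flat sides), circumscribed radius ≈ 5 mm, height ≈ 11 mm (dimensions read to the nearest mm from the axis ticks). For the STL, each face is triangulated and given an outward normal.

solid part
  facet normal 0.0000 0.0000 -1.0000
    outer loop
      vertex 5.868 9.924 0.000
      vertex 8.830 8.214 0.000
      vertex 10.000 5.000 0.000
    endloop
  endfacet
  facet normal 0.0000 0.0000 -1.0000
    outer loop
      vertex 2.500 9.330 0.000
      vertex 5.868 9.924 0.000
      vertex 10.000 5.000 0.000
    endloop
  endfacet
  facet normal 0.0000 0.0000 -1.0000
    outer loop
      vertex 0.302 6.710 0.000
      vertex 2.500 9.330 0.000
      vertex 10.000 5.000 0.000
    endloop
  endfacet
  facet normal 0.0000 0.0000 -1.0000
    outer loop
      vertex 0.302 3.290 0.000
      vertex 0.302 6.710 0.000
      vertex 10.000 5.000 0.000
    endloop
  endfacet
  facet normal 0.0000 0.0000 -1.0000
    outer loop
      vertex 2.500 0.670 0.000
      vertex 0.302 3.290 0.000
      vertex 10.000 5.000 0.000
    endloop
  endfacet
  facet normal 0.0000 0.0000 -1.0000
    outer loop
      vertex 5.868 0.076 0.000
      vertex 2.500 0.670 0.000
      vertex 10.000 5.000 0.000
    endloop
  endfacet
  facet normal 0.0000 0.0000 -1.0000
    outer loop
      vertex 8.830 1.786 0.000
      vertex 5.868 0.076 0.000
      vertex 10.000 5.000 0.000
    endloop
  endfacet
  facet normal 0.0000 0.0000 1.0000
    outer loop
      vertex 10.000 5.000 11.000
      vertex 8.830 8.214 11.000
      vertex 5.868 9.924 11.000
    endloop
  endfacet
  facet normal 0.0000 0.0000 1.0000
    outer loop
      vertex 10.000 5.000 11.000
      vertex 5.868 9.924 11.000
      vertex 2.500 9.330 11.000
    endloop
  endfacet
  facet normal 0.0000 0.0000 1.0000
    outer loop
      vertex 10.000 5.000 11.000
      vertex 2.500 9.330 11.000
      vertex 0.302 6.710 11.000
    endloop
  endfacet
  facet normal 0.0000 0.0000 1.0000
    outer loop
      vertex 10.000 5.000 11.000
      vertex 0.302 6.710 11.000
      vertex 0.302 3.290 11.000
    endloop
  endfacet
  facet normal 0.0000 0.0000 1.0000
    outer loop
      vertex 10.000 5.000 11.000
      vertex 0.302 3.290 11.000
      vertex 2.500 0.670 11.000
    endloop
  endfacet
  facet normal 0.0000 0.0000 1.0000
    outer loop
      vertex 10.000 5.000 11.000
      vertex 2.500 0.670 11.000
      vertex 5.868 0.076 11.000
    endloop
  endfacet
  facet normal 0.0000 0.0000 1.0000
    outer loop
      vertex 10.000 5.000 11.000
      vertex 5.868 0.076 11.000
      vertex 8.830 1.786 11.000
    endloop
  endfacet
  facet normal 0.9397 0.3421 0.0000
    outer loop
      vertex 10.000 5.000 0.000
      vertex 8.830 8.214 0.000
      vertex 8.830 8.214 11.000
    endloop
  endfacet
  facet normal 0.9397 0.3421 0.0000
    outer loop
      vertex 10.000 5.000 0.000
      vertex 8.830 8.214 11.000
      vertex 10.000 5.000 11.000
    endloop
  endfacet
  facet normal 0.5000 0.8660 0.0000
    outer loop
      vertex 8.830 8.214 0.000
      vertex 5.868 9.924 0.000
      vertex 5.868 9.924 11.000
    endloop
  endfacet
  facet normal 0.5000 0.8660 0.0000
    outer loop
      vertex 8.830 8.214 0.000
      vertex 5.868 9.924 11.000
      vertex 8.830 8.214 11.000
    endloop
  endfacet
  facet normal -0.1737 0.9848 0.0000
    outer loop
      vertex 5.868 9.924 0.000
      vertex 2.500 9.330 0.000
      vertex 2.500 9.330 11.000
    endloop
  endfacet
  facet normal -0.1737 0.9848 0.0000
    outer loop
      vertex 5.868 9.924 0.000
      vertex 2.500 9.330 11.000
      vertex 5.868 9.924 11.000
    endloop
  endfacet
  facet normal -0.7661 0.6427 0.0000
    outer loop
      vertex 2.500 9.330 0.000
      vertex 0.302 6.710 0.000
      vertex 0.302 6.710 11.000
    endloop
  endfacet
  facet normal -0.7661 0.6427 0.0000
    outer loop
      vertex 2.500 9.330 0.000
      vertex 0.302 6.710 11.000
      vertex 2.500 9.330 11.000
    endloop
  endfacet
  facet normal -1.0000 0.0000 0.0000
    outer loop
      vertex 0.302 6.710 0.000
      vertex 0.302 3.290 0.000
      vertex 0.302 3.290 11.000
    endloop
  endfacet
  facet normal -1.0000 0.0000 0.0000
    outer loop
      vertex 0.302 6.710 0.000
      vertex 0.302 3.290 11.000
      vertex 0.302 6.710 11.000
    endloop
  endfacet
  facet normal -0.7661 -0.6427 0.0000
    outer loop
      vertex 0.302 3.290 0.000
      vertex 2.500 0.670 0.000
      vertex 2.500 0.670 11.000
    endloop
  endfacet
  facet normal -0.7661 -0.6427 0.0000
    outer loop
      vertex 0.302 3.290 0.000
      vertex 2.500 0.670 11.000
      vertex 0.302 3.290 11.000
    endloop
  endfacet
  facet normal -0.1737 -0.9848 0.0000
    outer loop
      vertex 2.500 0.670 0.000
      vertex 5.868 0.076 0.000
      vertex 5.868 0.076 11.000
    endloop
  endfacet
  facet normal -0.1737 -0.9848 0.0000
    outer loop
      vertex 2.500 0.670 0.000
      vertex 5.868 0.076 11.000
      vertex 2.500 0.670 11.000
    endloop
  endfacet
  facet normal 0.5000 -0.8660 0.0000
    outer loop
      vertex 5.868 0.076 0.000
      vertex 8.830 1.786 0.000
      vertex 8.830 1.786 11.000
    endloop
  endfacet
  facet normal 0.5000 -0.8660 0.0000
    outer loop
      vertex 5.868 0.076 0.000
      vertex 8.830 1.786 11.000
      vertex 5.868 0.076 11.000
    endloop
  endfacet
  facet normal 0.9397 -0.3421 0.0000
    outer loop
      vertex 8.830 1.786 0.000
      vertex 10.000 5.000 0.000
      vertex 10.000 5.000 11.000
    endloop
  endfacet
  facet normal 0.9397 -0.3421 0.0000
    outer loop
      vertex 8.830 1.786 0.000
      vertex 10.000 5.000 11.000
      vertex 8.830 1.786 11.000
    endloop
  endfacet
endsolid part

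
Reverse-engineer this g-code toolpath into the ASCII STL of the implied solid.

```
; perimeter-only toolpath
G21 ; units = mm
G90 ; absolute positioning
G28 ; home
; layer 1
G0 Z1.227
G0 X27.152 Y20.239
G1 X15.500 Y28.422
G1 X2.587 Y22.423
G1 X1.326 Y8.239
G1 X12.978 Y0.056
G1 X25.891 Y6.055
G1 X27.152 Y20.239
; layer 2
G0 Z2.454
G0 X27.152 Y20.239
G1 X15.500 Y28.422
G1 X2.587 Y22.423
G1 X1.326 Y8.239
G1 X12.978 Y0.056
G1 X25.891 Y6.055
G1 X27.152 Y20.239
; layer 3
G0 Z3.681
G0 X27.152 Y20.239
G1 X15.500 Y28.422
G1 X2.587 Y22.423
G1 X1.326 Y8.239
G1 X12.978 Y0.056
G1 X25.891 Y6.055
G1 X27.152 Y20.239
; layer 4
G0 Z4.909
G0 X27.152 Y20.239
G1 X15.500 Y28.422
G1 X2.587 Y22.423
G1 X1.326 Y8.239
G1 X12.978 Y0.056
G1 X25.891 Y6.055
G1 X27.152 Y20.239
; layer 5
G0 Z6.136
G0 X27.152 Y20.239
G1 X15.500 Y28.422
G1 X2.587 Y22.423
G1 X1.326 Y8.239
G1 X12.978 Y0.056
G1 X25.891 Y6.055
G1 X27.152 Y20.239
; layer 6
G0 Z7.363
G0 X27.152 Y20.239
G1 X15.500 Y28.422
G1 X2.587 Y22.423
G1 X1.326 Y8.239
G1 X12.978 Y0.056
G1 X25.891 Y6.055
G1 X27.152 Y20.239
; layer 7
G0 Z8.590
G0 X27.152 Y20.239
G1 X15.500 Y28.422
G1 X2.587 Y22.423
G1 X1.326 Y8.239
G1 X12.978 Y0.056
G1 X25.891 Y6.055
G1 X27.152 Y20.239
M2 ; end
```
solid part
  facet normal 0.0000 0.0000 -1.0000
    outer loop
      vertex 2.587 22.423 0.000
      vertex 15.500 28.422 0.000
      vertex 27.152 20.239 0.000
    endloop
  endfacet
  facet normal 0.0000 0.0000 -1.0000
    outer loop
      vertex 1.326 8.239 0.000
      vertex 2.587 22.423 0.000
      vertex 27.152 20.239 0.000
    endloop
  endfacet
  facet normal 0.0000 0.0000 -1.0000
    outer loop
      vertex 12.978 0.056 0.000
      vertex 1.326 8.239 0.000
      vertex 27.152 20.239 0.000
    endloop
  endfacet
  facet normal 0.0000 0.0000 -1.0000
    outer loop
      vertex 25.891 6.055 0.000
      vertex 12.978 0.056 0.000
      vertex 27.152 20.239 0.000
    endloop
  endfacet
  facet normal 0.0000 0.0000 1.0000
    outer loop
      vertex 27.152 20.239 8.590
      vertex 15.500 28.422 8.590
      vertex 2.587 22.423 8.590
    endloop
  endfacet
  facet normal 0.0000 0.0000 1.0000
    outer loop
      vertex 27.152 20.239 8.590
      vertex 2.587 22.423 8.590
      vertex 1.326 8.239 8.590
    endloop
  endfacet
  facet normal 0.0000 0.0000 1.0000
    outer loop
      vertex 27.152 20.239 8.590
      vertex 1.326 8.239 8.590
      vertex 12.978 0.056 8.590
    endloop
  endfacet
  facet normal 0.0000 0.0000 1.0000
    outer loop
      vertex 27.152 20.239 8.590
      vertex 12.978 0.056 8.590
      vertex 25.891 6.055 8.590
    endloop
  endfacet
  facet normal 0.5747 0.8184 0.0000
    outer loop
      vertex 27.152 20.239 0.000
      vertex 15.500 28.422 0.000
      vertex 15.500 28.422 8.590
    endloop
  endfacet
  facet normal 0.5747 0.8184 0.0000
    outer loop
      vertex 27.152 20.239 0.000
      vertex 15.500 28.422 8.590
      vertex 27.152 20.239 8.590
    endloop
  endfacet
  facet normal -0.4213 0.9069 0.0000
    outer loop
      vertex 15.500 28.422 0.000
      vertex 2.587 22.423 0.000
      vertex 2.587 22.423 8.590
    endloop
  endfacet
  facet normal -0.4213 0.9069 0.0000
    outer loop
      vertex 15.500 28.422 0.000
      vertex 2.587 22.423 8.590
      vertex 15.500 28.422 8.590
    endloop
  endfacet
  facet normal -0.9961 0.0886 0.0000
    outer loop
      vertex 2.587 22.423 0.000
      vertex 1.326 8.239 0.000
      vertex 1.326 8.239 8.590
    endloop
  endfacet
  facet normal -0.9961 0.0886 0.0000
    outer loop
      vertex 2.587 22.423 0.000
      vertex 1.326 8.239 8.590
      vertex 2.587 22.423 8.590
    endloop
  endfacet
  facet normal -0.5747 -0.8184 0.0000
    outer loop
      vertex 1.326 8.239 0.000
      vertex 12.978 0.056 0.000
      vertex 12.978 0.056 8.590
    endloop
  endfacet
  facet normal -0.5747 -0.8184 0.0000
    outer loop
      vertex 1.326 8.239 0.000
      vertex 12.978 0.056 8.590
      vertex 1.326 8.239 8.590
    endloop
  endfacet
  facet normal 0.4213 -0.9069 0.0000
    outer loop
      vertex 12.978 0.056 0.000
      vertex 25.891 6.055 0.000
      vertex 25.891 6.055 8.590
    endloop
  endfacet
  facet normal 0.4213 -0.9069 0.0000
    outer loop
      vertex 12.978 0.056 0.000
      vertex 25.891 6.055 8.590
      vertex 12.978 0.056 8.590
    endloop
  endfacet
  facet normal 0.9961 -0.0886 0.0000
    outer loop
      vertex 25.891 6.055 0.000
      vertex 27.152 20.239 0.000
      vertex 27.152 20.239 8.590
    endloop
  endfacet
  facet normal 0.9961 -0.0886 0.0000
    outer loop
      vertex 25.891 6.055 0.000
      vertex 27.152 20.239 8.590
      vertex 25.891 6.055 8.590
    endloop
  endfacet
endsolid part

The G0 Z moves step by Δz≈1.227 mm. Every layer's G1 loop is the same polygon, so the solid is a straight extrusion of it from z=0 to z≈8.59. Closing with flat bottom and top caps and triangulating gives 20 facets — a regular 6-sided prism (a cylinder approximated with 6 flat sides), circumscribed radius ≈ 14.2 mm, height ≈ 8.59 mm.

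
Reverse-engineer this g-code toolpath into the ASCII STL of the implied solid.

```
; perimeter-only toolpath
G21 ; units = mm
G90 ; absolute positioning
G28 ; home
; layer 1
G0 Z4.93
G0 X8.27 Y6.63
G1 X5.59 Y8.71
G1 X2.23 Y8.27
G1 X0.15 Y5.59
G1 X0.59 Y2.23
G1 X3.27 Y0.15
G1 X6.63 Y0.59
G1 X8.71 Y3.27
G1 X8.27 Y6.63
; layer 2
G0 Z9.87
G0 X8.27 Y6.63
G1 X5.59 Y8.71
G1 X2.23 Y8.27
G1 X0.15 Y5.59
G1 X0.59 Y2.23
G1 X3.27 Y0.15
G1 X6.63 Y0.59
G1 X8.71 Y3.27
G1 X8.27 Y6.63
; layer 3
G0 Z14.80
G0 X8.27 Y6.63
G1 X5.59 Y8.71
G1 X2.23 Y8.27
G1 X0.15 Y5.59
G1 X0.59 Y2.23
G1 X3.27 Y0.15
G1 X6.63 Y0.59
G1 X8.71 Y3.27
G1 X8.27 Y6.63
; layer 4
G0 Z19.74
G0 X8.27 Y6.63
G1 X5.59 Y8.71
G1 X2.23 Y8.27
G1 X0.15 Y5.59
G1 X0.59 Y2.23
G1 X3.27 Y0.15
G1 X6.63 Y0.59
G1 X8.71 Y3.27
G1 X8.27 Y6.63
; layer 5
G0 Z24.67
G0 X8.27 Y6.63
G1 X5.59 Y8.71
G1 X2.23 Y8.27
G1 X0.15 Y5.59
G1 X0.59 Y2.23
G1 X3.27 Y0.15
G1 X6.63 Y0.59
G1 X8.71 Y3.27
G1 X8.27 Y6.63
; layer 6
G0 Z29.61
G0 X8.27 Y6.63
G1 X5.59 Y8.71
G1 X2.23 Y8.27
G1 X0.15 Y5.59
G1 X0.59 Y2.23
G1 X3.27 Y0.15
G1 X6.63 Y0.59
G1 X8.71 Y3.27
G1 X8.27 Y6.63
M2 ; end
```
solid part
  facet normal 0.0000 0.0000 -1.0000
    outer loop
      vertex 2.23 8.27 0.00
      vertex 5.59 8.71 0.00
      vertex 8.27 6.63 0.00
    endloop
  endfacet
  facet normal 0.0000 0.0000 -1.0000
    outer loop
      vertex 0.15 5.59 0.00
      vertex 2.23 8.27 0.00
      vertex 8.27 6.63 0.00
    endloop
  endfacet
  facet normal 0.0000 0.0000 -1.0000
    outer loop
      vertex 0.59 2.23 0.00
      vertex 0.15 5.59 0.00
      vertex 8.27 6.63 0.00
    endloop
  endfacet
  facet normal 0.0000 0.0000 -1.0000
    outer loop
      vertex 3.27 0.15 0.00
      vertex 0.59 2.23 0.00
      vertex 8.27 6.63 0.00
    endloop
  endfacet
  facet normal 0.0000 0.0000 -1.0000
    outer loop
      vertex 6.63 0.59 0.00
      vertex 3.27 0.15 0.00
      vertex 8.27 6.63 0.00
    endloop
  endfacet
  facet normal 0.0000 0.0000 -1.0000
    outer loop
      vertex 8.71 3.27 0.00
      vertex 6.63 0.59 0.00
      vertex 8.27 6.63 0.00
    endloop
  endfacet
  facet normal 0.0000 0.0000 1.0000
    outer loop
      vertex 8.27 6.63 29.61
      vertex 5.59 8.71 29.61
      vertex 2.23 8.27 29.61
    endloop
  endfacet
  facet normal 0.0000 0.0000 1.0000
    outer loop
      vertex 8.27 6.63 29.61
      vertex 2.23 8.27 29.61
      vertex 0.15 5.59 29.61
    endloop
  endfacet
  facet normal 0.0000 0.0000 1.0000
    outer loop
      vertex 8.27 6.63 29.61
      vertex 0.15 5.59 29.61
      vertex 0.59 2.23 29.61
    endloop
  endfacet
  facet normal 0.0000 0.0000 1.0000
    outer loop
      vertex 8.27 6.63 29.61
      vertex 0.59 2.23 29.61
      vertex 3.27 0.15 29.61
    endloop
  endfacet
  facet normal 0.0000 0.0000 1.0000
    outer loop
      vertex 8.27 6.63 29.61
      vertex 3.27 0.15 29.61
      vertex 6.63 0.59 29.61
    endloop
  endfacet
  facet normal 0.0000 0.0000 1.0000
    outer loop
      vertex 8.27 6.63 29.61
      vertex 6.63 0.59 29.61
      vertex 8.71 3.27 29.61
    endloop
  endfacet
  facet normal 0.6131 0.7900 0.0000
    outer loop
      vertex 8.27 6.63 0.00
      vertex 5.59 8.71 0.00
      vertex 5.59 8.71 29.61
    endloop
  endfacet
  facet normal 0.6131 0.7900 0.0000
    outer loop
      vertex 8.27 6.63 0.00
      vertex 5.59 8.71 29.61
      vertex 8.27 6.63 29.61
    endloop
  endfacet
  facet normal -0.1298 0.9915 0.0000
    outer loop
      vertex 5.59 8.71 0.00
      vertex 2.23 8.27 0.00
      vertex 2.23 8.27 29.61
    endloop
  endfacet
  facet normal -0.1298 0.9915 0.0000
    outer loop
      vertex 5.59 8.71 0.00
      vertex 2.23 8.27 29.61
      vertex 5.59 8.71 29.61
    endloop
  endfacet
  facet normal -0.7900 0.6131 0.0000
    outer loop
      vertex 2.23 8.27 0.00
      vertex 0.15 5.59 0.00
      vertex 0.15 5.59 29.61
    endloop
  endfacet
  facet normal -0.7900 0.6131 0.0000
    outer loop
      vertex 2.23 8.27 0.00
      vertex 0.15 5.59 29.61
      vertex 2.23 8.27 29.61
    endloop
  endfacet
  facet normal -0.9915 -0.1298 0.0000
    outer loop
      vertex 0.15 5.59 0.00
      vertex 0.59 2.23 0.00
      vertex 0.59 2.23 29.61
    endloop
  endfacet
  facet normal -0.9915 -0.1298 0.0000
    outer loop
      vertex 0.15 5.59 0.00
      vertex 0.59 2.23 29.61
      vertex 0.15 5.59 29.61
    endloop
  endfacet
  facet normal -0.6131 -0.7900 0.0000
    outer loop
      vertex 0.59 2.23 0.00
      vertex 3.27 0.15 0.00
      vertex 3.27 0.15 29.61
    endloop
  endfacet
  facet normal -0.6131 -0.7900 0.0000
    outer loop
      vertex 0.59 2.23 0.00
      vertex 3.27 0.15 29.61
      vertex 0.59 2.23 29.61
    endloop
  endfacet
  facet normal 0.1298 -0.9915 0.0000
    outer loop
      vertex 3.27 0.15 0.00
      vertex 6.63 0.59 0.00
      vertex 6.63 0.59 29.61
    endloop
  endfacet
  facet normal 0.1298 -0.9915 0.0000
    outer loop
      vertex 3.27 0.15 0.00
      vertex 6.63 0.59 29.61
      vertex 3.27 0.15 29.61
    endloop
  endfacet
  facet normal 0.7900 -0.6131 0.0000
    outer loop
      vertex 6.63 0.59 0.00
      vertex 8.71 3.27 0.00
      vertex 8.71 3.27 29.61
    endloop
  endfacet
  facet normal 0.7900 -0.6131 0.0000
    outer loop
      vertex 6.63 0.59 0.00
      vertex 8.71 3.27 29.61
      vertex 6.63 0.59 29.61
    endloop
  endfacet
  facet normal 0.9915 0.1298 0.0000
    outer loop
      vertex 8.71 3.27 0.00
      vertex 8.27 6.63 0.00
      vertex 8.27 6.63 29.61
    endloop
  endfacet
  facet normal 0.9915 0.1298 0.0000
    outer loop
      vertex 8.71 3.27 0.00
      vertex 8.27 6.63 29.61
      vertex 8.71 3.27 29.61
    endloop
  endfacet
endsolid part

The G0 Z moves step by Δz≈4.93 mm. Every layer's G1 loop is the same polygon, so the solid is a straight extrusion of it from z=0 to z≈29.6. Closing with flat bottom and top caps and triangulating gives 28 facets — a regular 8-sided prism (a cylinder approximated with 8 flat sides), circumscribed radius ≈ 4.43 mm, height ≈ 29.6 mm.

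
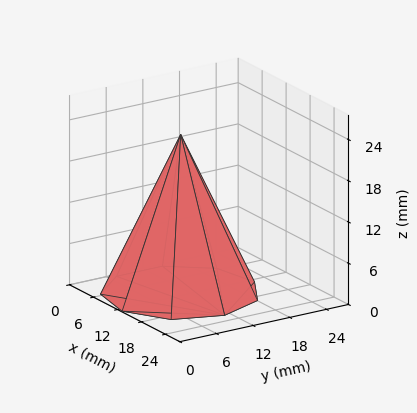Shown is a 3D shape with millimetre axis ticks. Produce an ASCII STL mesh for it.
Reading the render: the shape is a regular 9-sided pyramid, base circumscribed radius ≈ 11 mm, apex at z ≈ 23 mm (dimensions read to the nearest mm from the axis ticks). For the STL, each face is triangulated and given an outward normal.

solid part
  facet normal 0.0000 0.0000 -1.0000
    outer loop
      vertex 12.910 21.833 0.000
      vertex 19.426 18.071 0.000
      vertex 22.000 11.000 0.000
    endloop
  endfacet
  facet normal 0.0000 0.0000 -1.0000
    outer loop
      vertex 5.500 20.526 0.000
      vertex 12.910 21.833 0.000
      vertex 22.000 11.000 0.000
    endloop
  endfacet
  facet normal 0.0000 0.0000 -1.0000
    outer loop
      vertex 0.663 14.762 0.000
      vertex 5.500 20.526 0.000
      vertex 22.000 11.000 0.000
    endloop
  endfacet
  facet normal 0.0000 0.0000 -1.0000
    outer loop
      vertex 0.663 7.238 0.000
      vertex 0.663 14.762 0.000
      vertex 22.000 11.000 0.000
    endloop
  endfacet
  facet normal 0.0000 0.0000 -1.0000
    outer loop
      vertex 5.500 1.474 0.000
      vertex 0.663 7.238 0.000
      vertex 22.000 11.000 0.000
    endloop
  endfacet
  facet normal 0.0000 0.0000 -1.0000
    outer loop
      vertex 12.910 0.167 0.000
      vertex 5.500 1.474 0.000
      vertex 22.000 11.000 0.000
    endloop
  endfacet
  facet normal 0.0000 0.0000 -1.0000
    outer loop
      vertex 19.426 3.929 0.000
      vertex 12.910 0.167 0.000
      vertex 22.000 11.000 0.000
    endloop
  endfacet
  facet normal 0.8571 0.3120 0.4099
    outer loop
      vertex 22.000 11.000 0.000
      vertex 19.426 18.071 0.000
      vertex 11.000 11.000 23.000
    endloop
  endfacet
  facet normal 0.4561 0.7899 0.4099
    outer loop
      vertex 19.426 18.071 0.000
      vertex 12.910 21.833 0.000
      vertex 11.000 11.000 23.000
    endloop
  endfacet
  facet normal -0.1584 0.8983 0.4099
    outer loop
      vertex 12.910 21.833 0.000
      vertex 5.500 20.526 0.000
      vertex 11.000 11.000 23.000
    endloop
  endfacet
  facet normal -0.6987 0.5863 0.4099
    outer loop
      vertex 5.500 20.526 0.000
      vertex 0.663 14.762 0.000
      vertex 11.000 11.000 23.000
    endloop
  endfacet
  facet normal -0.9121 0.0000 0.4099
    outer loop
      vertex 0.663 14.762 0.000
      vertex 0.663 7.238 0.000
      vertex 11.000 11.000 23.000
    endloop
  endfacet
  facet normal -0.6987 -0.5863 0.4099
    outer loop
      vertex 0.663 7.238 0.000
      vertex 5.500 1.474 0.000
      vertex 11.000 11.000 23.000
    endloop
  endfacet
  facet normal -0.1584 -0.8983 0.4099
    outer loop
      vertex 5.500 1.474 0.000
      vertex 12.910 0.167 0.000
      vertex 11.000 11.000 23.000
    endloop
  endfacet
  facet normal 0.4561 -0.7899 0.4099
    outer loop
      vertex 12.910 0.167 0.000
      vertex 19.426 3.929 0.000
      vertex 11.000 11.000 23.000
    endloop
  endfacet
  facet normal 0.8571 -0.3120 0.4099
    outer loop
      vertex 19.426 3.929 0.000
      vertex 22.000 11.000 0.000
      vertex 11.000 11.000 23.000
    endloop
  endfacet
endsolid part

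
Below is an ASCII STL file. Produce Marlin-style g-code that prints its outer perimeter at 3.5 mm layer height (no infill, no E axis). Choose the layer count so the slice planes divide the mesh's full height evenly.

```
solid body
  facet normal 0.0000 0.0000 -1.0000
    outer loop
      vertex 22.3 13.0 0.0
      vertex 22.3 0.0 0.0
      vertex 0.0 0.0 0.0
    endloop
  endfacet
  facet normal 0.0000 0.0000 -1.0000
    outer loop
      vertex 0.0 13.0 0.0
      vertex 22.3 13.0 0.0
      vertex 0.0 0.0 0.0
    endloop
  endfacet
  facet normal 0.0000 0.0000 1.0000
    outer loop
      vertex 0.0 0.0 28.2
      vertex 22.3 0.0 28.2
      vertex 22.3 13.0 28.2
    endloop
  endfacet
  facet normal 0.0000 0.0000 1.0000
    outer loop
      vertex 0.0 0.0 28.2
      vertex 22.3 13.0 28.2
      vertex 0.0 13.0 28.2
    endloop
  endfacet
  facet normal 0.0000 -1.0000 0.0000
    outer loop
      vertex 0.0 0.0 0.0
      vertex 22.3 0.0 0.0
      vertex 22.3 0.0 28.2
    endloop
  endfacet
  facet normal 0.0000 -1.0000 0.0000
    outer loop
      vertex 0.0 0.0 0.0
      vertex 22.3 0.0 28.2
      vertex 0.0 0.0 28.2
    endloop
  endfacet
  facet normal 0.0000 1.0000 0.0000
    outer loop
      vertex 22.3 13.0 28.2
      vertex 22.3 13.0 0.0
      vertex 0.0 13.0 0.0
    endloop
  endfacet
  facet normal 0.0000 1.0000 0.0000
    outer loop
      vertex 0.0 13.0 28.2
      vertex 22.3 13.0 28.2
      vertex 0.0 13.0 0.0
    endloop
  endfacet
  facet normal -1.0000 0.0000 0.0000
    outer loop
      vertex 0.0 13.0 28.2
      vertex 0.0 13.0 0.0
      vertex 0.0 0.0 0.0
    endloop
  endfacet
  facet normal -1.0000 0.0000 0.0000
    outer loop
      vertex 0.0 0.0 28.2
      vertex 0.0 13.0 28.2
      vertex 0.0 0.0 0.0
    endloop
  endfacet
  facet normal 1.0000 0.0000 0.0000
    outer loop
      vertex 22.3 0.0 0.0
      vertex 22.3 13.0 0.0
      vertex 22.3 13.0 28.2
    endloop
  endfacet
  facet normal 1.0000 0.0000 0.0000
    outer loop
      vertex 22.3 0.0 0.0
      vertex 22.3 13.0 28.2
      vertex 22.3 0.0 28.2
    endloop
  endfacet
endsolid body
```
; perimeter-only toolpath
G21 ; units = mm
G90 ; absolute positioning
G28 ; home
; layer 1
G0 Z3.5
G0 X0.0 Y0.0
G1 X22.3 Y0.0
G1 X22.3 Y13.0
G1 X0.0 Y13.0
G1 X0.0 Y0.0
; layer 2
G0 Z7.0
G0 X0.0 Y0.0
G1 X22.3 Y0.0
G1 X22.3 Y13.0
G1 X0.0 Y13.0
G1 X0.0 Y0.0
; layer 3
G0 Z10.6
G0 X0.0 Y0.0
G1 X22.3 Y0.0
G1 X22.3 Y13.0
G1 X0.0 Y13.0
G1 X0.0 Y0.0
; layer 4
G0 Z14.1
G0 X0.0 Y0.0
G1 X22.3 Y0.0
G1 X22.3 Y13.0
G1 X0.0 Y13.0
G1 X0.0 Y0.0
; layer 5
G0 Z17.6
G0 X0.0 Y0.0
G1 X22.3 Y0.0
G1 X22.3 Y13.0
G1 X0.0 Y13.0
G1 X0.0 Y0.0
; layer 6
G0 Z21.1
G0 X0.0 Y0.0
G1 X22.3 Y0.0
G1 X22.3 Y13.0
G1 X0.0 Y13.0
G1 X0.0 Y0.0
; layer 7
G0 Z24.7
G0 X0.0 Y0.0
G1 X22.3 Y0.0
G1 X22.3 Y13.0
G1 X0.0 Y13.0
G1 X0.0 Y0.0
; layer 8
G0 Z28.2
G0 X0.0 Y0.0
G1 X22.3 Y0.0
G1 X22.3 Y13.0
G1 X0.0 Y13.0
G1 X0.0 Y0.0
M2 ; end

The solid is a rectangular box, roughly 22.3 × 13 mm footprint and 28.2 mm tall. Slicing at Δz = 3.5 mm — 8 equal slices spanning the solid's height, so layer i sits at z = i·h/8 — gives 8 non-empty perimeters. Each is a 4-segment closed polygon; G0 lifts to the layer z and rapids to the start vertex, then G1 traces the edges.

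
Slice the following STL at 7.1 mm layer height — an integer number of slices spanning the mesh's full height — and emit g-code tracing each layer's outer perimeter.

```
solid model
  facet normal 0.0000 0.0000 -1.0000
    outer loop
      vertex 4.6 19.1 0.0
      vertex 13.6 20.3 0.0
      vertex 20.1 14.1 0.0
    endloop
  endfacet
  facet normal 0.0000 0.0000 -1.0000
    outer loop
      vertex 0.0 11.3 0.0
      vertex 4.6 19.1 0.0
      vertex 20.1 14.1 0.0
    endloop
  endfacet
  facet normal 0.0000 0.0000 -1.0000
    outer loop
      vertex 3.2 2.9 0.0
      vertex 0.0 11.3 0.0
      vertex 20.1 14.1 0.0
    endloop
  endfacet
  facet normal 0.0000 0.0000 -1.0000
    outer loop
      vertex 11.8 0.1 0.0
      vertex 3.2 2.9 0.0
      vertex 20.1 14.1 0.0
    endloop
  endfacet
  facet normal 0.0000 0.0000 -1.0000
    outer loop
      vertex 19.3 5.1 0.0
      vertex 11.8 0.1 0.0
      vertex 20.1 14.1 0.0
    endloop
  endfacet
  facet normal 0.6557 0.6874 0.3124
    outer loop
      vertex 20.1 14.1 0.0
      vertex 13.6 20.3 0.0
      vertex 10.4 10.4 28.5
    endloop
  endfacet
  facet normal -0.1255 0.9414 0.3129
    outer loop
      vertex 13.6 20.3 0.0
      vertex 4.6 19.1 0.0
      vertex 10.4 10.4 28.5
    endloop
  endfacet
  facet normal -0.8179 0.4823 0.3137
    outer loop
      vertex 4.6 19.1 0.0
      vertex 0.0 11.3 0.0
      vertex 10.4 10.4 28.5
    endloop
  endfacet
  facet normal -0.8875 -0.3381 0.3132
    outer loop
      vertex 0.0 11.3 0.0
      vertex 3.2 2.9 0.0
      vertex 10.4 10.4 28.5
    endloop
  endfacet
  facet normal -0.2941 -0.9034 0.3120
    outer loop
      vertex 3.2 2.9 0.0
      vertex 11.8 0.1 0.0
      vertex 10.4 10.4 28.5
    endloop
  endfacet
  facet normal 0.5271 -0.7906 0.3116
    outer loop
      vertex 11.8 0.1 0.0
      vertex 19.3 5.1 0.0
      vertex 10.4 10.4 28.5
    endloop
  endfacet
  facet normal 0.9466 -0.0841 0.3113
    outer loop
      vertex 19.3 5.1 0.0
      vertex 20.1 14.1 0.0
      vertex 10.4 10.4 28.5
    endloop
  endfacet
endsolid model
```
; perimeter-only toolpath
G21 ; units = mm
G90 ; absolute positioning
G28 ; home
; layer 1
G0 Z7.1
G0 X17.7 Y13.2
G1 X12.8 Y17.8
G1 X6.0 Y16.9
G1 X2.6 Y11.1
G1 X5.0 Y4.8
G1 X11.5 Y2.7
G1 X17.1 Y6.4
G1 X17.7 Y13.2
; layer 2
G0 Z14.2
G0 X15.2 Y12.2
G1 X12.0 Y15.4
G1 X7.5 Y14.8
G1 X5.2 Y10.9
G1 X6.8 Y6.7
G1 X11.1 Y5.2
G1 X14.9 Y7.8
G1 X15.2 Y12.2
; layer 3
G0 Z21.4
G0 X12.8 Y11.3
G1 X11.2 Y12.9
G1 X9.0 Y12.6
G1 X7.8 Y10.6
G1 X8.6 Y8.5
G1 X10.8 Y7.8
G1 X12.6 Y9.1
G1 X12.8 Y11.3
M2 ; end

The solid is a regular 7-sided pyramid, base circumscribed radius ≈ 10.4 mm, apex at z ≈ 28.5 mm. Slicing at Δz = 7.1 mm — 4 equal slices spanning the solid's height, so layer i sits at z = i·h/4 — gives 3 non-empty perimeters. Each is a 7-segment closed polygon; G0 lifts to the layer z and rapids to the start vertex, then G1 traces the edges. The cross-section shrinks linearly with z (the slice at the apex is degenerate and omitted).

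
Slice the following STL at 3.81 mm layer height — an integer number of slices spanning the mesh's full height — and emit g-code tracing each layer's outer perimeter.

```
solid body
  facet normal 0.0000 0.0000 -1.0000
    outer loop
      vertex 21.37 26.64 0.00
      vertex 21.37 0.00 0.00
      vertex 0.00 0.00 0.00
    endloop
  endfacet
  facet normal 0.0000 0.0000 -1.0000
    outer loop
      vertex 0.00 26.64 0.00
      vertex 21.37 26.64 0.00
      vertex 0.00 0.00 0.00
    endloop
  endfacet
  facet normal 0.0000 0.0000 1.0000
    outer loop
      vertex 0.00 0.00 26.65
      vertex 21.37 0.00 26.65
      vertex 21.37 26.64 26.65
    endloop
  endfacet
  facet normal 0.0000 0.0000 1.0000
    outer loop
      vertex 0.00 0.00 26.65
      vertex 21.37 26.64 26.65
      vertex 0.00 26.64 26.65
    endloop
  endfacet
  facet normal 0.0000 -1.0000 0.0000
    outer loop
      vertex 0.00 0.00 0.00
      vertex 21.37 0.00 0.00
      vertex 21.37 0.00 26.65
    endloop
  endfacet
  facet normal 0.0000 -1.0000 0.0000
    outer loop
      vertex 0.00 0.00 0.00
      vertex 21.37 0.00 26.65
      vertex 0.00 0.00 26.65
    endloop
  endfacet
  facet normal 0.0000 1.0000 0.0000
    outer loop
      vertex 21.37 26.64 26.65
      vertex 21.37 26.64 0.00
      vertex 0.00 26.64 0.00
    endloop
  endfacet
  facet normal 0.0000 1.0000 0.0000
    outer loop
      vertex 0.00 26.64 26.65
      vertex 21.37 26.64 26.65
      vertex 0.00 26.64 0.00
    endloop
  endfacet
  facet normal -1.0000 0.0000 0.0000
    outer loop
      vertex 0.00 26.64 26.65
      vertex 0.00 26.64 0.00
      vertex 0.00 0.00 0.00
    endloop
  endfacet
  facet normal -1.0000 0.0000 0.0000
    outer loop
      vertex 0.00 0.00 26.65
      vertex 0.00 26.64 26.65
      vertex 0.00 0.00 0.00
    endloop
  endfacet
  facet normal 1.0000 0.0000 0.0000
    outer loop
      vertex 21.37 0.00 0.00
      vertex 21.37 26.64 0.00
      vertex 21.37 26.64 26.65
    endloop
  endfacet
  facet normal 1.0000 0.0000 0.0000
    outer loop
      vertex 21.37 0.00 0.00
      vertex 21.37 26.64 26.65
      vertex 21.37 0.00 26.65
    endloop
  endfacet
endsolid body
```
; perimeter-only toolpath
G21 ; units = mm
G90 ; absolute positioning
G28 ; home
; layer 1
G0 Z3.81
G0 X0.00 Y0.00
G1 X21.37 Y0.00
G1 X21.37 Y26.64
G1 X0.00 Y26.64
G1 X0.00 Y0.00
; layer 2
G0 Z7.61
G0 X0.00 Y0.00
G1 X21.37 Y0.00
G1 X21.37 Y26.64
G1 X0.00 Y26.64
G1 X0.00 Y0.00
; layer 3
G0 Z11.42
G0 X0.00 Y0.00
G1 X21.37 Y0.00
G1 X21.37 Y26.64
G1 X0.00 Y26.64
G1 X0.00 Y0.00
; layer 4
G0 Z15.23
G0 X0.00 Y0.00
G1 X21.37 Y0.00
G1 X21.37 Y26.64
G1 X0.00 Y26.64
G1 X0.00 Y0.00
; layer 5
G0 Z19.04
G0 X0.00 Y0.00
G1 X21.37 Y0.00
G1 X21.37 Y26.64
G1 X0.00 Y26.64
G1 X0.00 Y0.00
; layer 6
G0 Z22.84
G0 X0.00 Y0.00
G1 X21.37 Y0.00
G1 X21.37 Y26.64
G1 X0.00 Y26.64
G1 X0.00 Y0.00
; layer 7
G0 Z26.65
G0 X0.00 Y0.00
G1 X21.37 Y0.00
G1 X21.37 Y26.64
G1 X0.00 Y26.64
G1 X0.00 Y0.00
M2 ; end

The solid is a rectangular box, roughly 21.4 × 26.6 mm footprint and 26.6 mm tall. Slicing at Δz = 3.81 mm — 7 equal slices spanning the solid's height, so layer i sits at z = i·h/7 — gives 7 non-empty perimeters. Each is a 4-segment closed polygon; G0 lifts to the layer z and rapids to the start vertex, then G1 traces the edges.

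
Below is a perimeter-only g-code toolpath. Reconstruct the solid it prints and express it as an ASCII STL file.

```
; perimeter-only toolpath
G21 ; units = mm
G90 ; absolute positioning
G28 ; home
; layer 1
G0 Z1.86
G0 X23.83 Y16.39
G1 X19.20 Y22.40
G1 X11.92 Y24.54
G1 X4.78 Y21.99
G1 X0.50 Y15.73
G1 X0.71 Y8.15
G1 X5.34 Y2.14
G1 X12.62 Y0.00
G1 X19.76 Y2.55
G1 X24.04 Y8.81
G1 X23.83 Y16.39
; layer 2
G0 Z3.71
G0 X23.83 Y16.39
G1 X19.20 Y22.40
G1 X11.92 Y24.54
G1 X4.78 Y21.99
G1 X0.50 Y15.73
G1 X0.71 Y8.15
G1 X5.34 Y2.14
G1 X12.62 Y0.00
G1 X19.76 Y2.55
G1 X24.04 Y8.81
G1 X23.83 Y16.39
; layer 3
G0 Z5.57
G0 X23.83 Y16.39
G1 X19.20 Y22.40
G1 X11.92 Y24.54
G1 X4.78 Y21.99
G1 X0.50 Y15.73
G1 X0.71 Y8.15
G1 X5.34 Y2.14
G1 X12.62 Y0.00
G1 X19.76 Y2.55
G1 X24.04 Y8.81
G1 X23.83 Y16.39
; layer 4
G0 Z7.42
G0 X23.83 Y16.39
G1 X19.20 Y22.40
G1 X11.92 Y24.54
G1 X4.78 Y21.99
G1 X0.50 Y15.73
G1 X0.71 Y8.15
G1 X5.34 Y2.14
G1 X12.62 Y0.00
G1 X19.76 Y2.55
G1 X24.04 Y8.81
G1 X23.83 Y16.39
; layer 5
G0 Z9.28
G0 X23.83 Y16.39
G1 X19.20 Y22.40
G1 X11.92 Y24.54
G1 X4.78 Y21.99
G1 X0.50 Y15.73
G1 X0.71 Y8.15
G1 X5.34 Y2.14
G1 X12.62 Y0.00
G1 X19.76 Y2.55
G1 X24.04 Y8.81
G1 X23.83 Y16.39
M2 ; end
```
solid part
  facet normal 0.0000 0.0000 -1.0000
    outer loop
      vertex 11.92 24.54 0.00
      vertex 19.20 22.40 0.00
      vertex 23.83 16.39 0.00
    endloop
  endfacet
  facet normal 0.0000 0.0000 -1.0000
    outer loop
      vertex 4.78 21.99 0.00
      vertex 11.92 24.54 0.00
      vertex 23.83 16.39 0.00
    endloop
  endfacet
  facet normal 0.0000 0.0000 -1.0000
    outer loop
      vertex 0.50 15.73 0.00
      vertex 4.78 21.99 0.00
      vertex 23.83 16.39 0.00
    endloop
  endfacet
  facet normal 0.0000 0.0000 -1.0000
    outer loop
      vertex 0.71 8.15 0.00
      vertex 0.50 15.73 0.00
      vertex 23.83 16.39 0.00
    endloop
  endfacet
  facet normal 0.0000 0.0000 -1.0000
    outer loop
      vertex 5.34 2.14 0.00
      vertex 0.71 8.15 0.00
      vertex 23.83 16.39 0.00
    endloop
  endfacet
  facet normal 0.0000 0.0000 -1.0000
    outer loop
      vertex 12.62 0.00 0.00
      vertex 5.34 2.14 0.00
      vertex 23.83 16.39 0.00
    endloop
  endfacet
  facet normal 0.0000 0.0000 -1.0000
    outer loop
      vertex 19.76 2.55 0.00
      vertex 12.62 0.00 0.00
      vertex 23.83 16.39 0.00
    endloop
  endfacet
  facet normal 0.0000 0.0000 -1.0000
    outer loop
      vertex 24.04 8.81 0.00
      vertex 19.76 2.55 0.00
      vertex 23.83 16.39 0.00
    endloop
  endfacet
  facet normal 0.0000 0.0000 1.0000
    outer loop
      vertex 23.83 16.39 9.28
      vertex 19.20 22.40 9.28
      vertex 11.92 24.54 9.28
    endloop
  endfacet
  facet normal 0.0000 0.0000 1.0000
    outer loop
      vertex 23.83 16.39 9.28
      vertex 11.92 24.54 9.28
      vertex 4.78 21.99 9.28
    endloop
  endfacet
  facet normal 0.0000 0.0000 1.0000
    outer loop
      vertex 23.83 16.39 9.28
      vertex 4.78 21.99 9.28
      vertex 0.50 15.73 9.28
    endloop
  endfacet
  facet normal 0.0000 0.0000 1.0000
    outer loop
      vertex 23.83 16.39 9.28
      vertex 0.50 15.73 9.28
      vertex 0.71 8.15 9.28
    endloop
  endfacet
  facet normal 0.0000 0.0000 1.0000
    outer loop
      vertex 23.83 16.39 9.28
      vertex 0.71 8.15 9.28
      vertex 5.34 2.14 9.28
    endloop
  endfacet
  facet normal 0.0000 0.0000 1.0000
    outer loop
      vertex 23.83 16.39 9.28
      vertex 5.34 2.14 9.28
      vertex 12.62 0.00 9.28
    endloop
  endfacet
  facet normal 0.0000 0.0000 1.0000
    outer loop
      vertex 23.83 16.39 9.28
      vertex 12.62 0.00 9.28
      vertex 19.76 2.55 9.28
    endloop
  endfacet
  facet normal 0.0000 0.0000 1.0000
    outer loop
      vertex 23.83 16.39 9.28
      vertex 19.76 2.55 9.28
      vertex 24.04 8.81 9.28
    endloop
  endfacet
  facet normal 0.7922 0.6103 0.0000
    outer loop
      vertex 23.83 16.39 0.00
      vertex 19.20 22.40 0.00
      vertex 19.20 22.40 9.28
    endloop
  endfacet
  facet normal 0.7922 0.6103 0.0000
    outer loop
      vertex 23.83 16.39 0.00
      vertex 19.20 22.40 9.28
      vertex 23.83 16.39 9.28
    endloop
  endfacet
  facet normal 0.2820 0.9594 0.0000
    outer loop
      vertex 19.20 22.40 0.00
      vertex 11.92 24.54 0.00
      vertex 11.92 24.54 9.28
    endloop
  endfacet
  facet normal 0.2820 0.9594 0.0000
    outer loop
      vertex 19.20 22.40 0.00
      vertex 11.92 24.54 9.28
      vertex 19.20 22.40 9.28
    endloop
  endfacet
  facet normal -0.3363 0.9417 0.0000
    outer loop
      vertex 11.92 24.54 0.00
      vertex 4.78 21.99 0.00
      vertex 4.78 21.99 9.28
    endloop
  endfacet
  facet normal -0.3363 0.9417 0.0000
    outer loop
      vertex 11.92 24.54 0.00
      vertex 4.78 21.99 9.28
      vertex 11.92 24.54 9.28
    endloop
  endfacet
  facet normal -0.8255 0.5644 0.0000
    outer loop
      vertex 4.78 21.99 0.00
      vertex 0.50 15.73 0.00
      vertex 0.50 15.73 9.28
    endloop
  endfacet
  facet normal -0.8255 0.5644 0.0000
    outer loop
      vertex 4.78 21.99 0.00
      vertex 0.50 15.73 9.28
      vertex 4.78 21.99 9.28
    endloop
  endfacet
  facet normal -0.9996 -0.0277 0.0000
    outer loop
      vertex 0.50 15.73 0.00
      vertex 0.71 8.15 0.00
      vertex 0.71 8.15 9.28
    endloop
  endfacet
  facet normal -0.9996 -0.0277 0.0000
    outer loop
      vertex 0.50 15.73 0.00
      vertex 0.71 8.15 9.28
      vertex 0.50 15.73 9.28
    endloop
  endfacet
  facet normal -0.7922 -0.6103 0.0000
    outer loop
      vertex 0.71 8.15 0.00
      vertex 5.34 2.14 0.00
      vertex 5.34 2.14 9.28
    endloop
  endfacet
  facet normal -0.7922 -0.6103 0.0000
    outer loop
      vertex 0.71 8.15 0.00
      vertex 5.34 2.14 9.28
      vertex 0.71 8.15 9.28
    endloop
  endfacet
  facet normal -0.2820 -0.9594 0.0000
    outer loop
      vertex 5.34 2.14 0.00
      vertex 12.62 0.00 0.00
      vertex 12.62 0.00 9.28
    endloop
  endfacet
  facet normal -0.2820 -0.9594 0.0000
    outer loop
      vertex 5.34 2.14 0.00
      vertex 12.62 0.00 9.28
      vertex 5.34 2.14 9.28
    endloop
  endfacet
  facet normal 0.3363 -0.9417 0.0000
    outer loop
      vertex 12.62 0.00 0.00
      vertex 19.76 2.55 0.00
      vertex 19.76 2.55 9.28
    endloop
  endfacet
  facet normal 0.3363 -0.9417 0.0000
    outer loop
      vertex 12.62 0.00 0.00
      vertex 19.76 2.55 9.28
      vertex 12.62 0.00 9.28
    endloop
  endfacet
  facet normal 0.8255 -0.5644 0.0000
    outer loop
      vertex 19.76 2.55 0.00
      vertex 24.04 8.81 0.00
      vertex 24.04 8.81 9.28
    endloop
  endfacet
  facet normal 0.8255 -0.5644 0.0000
    outer loop
      vertex 19.76 2.55 0.00
      vertex 24.04 8.81 9.28
      vertex 19.76 2.55 9.28
    endloop
  endfacet
  facet normal 0.9996 0.0277 0.0000
    outer loop
      vertex 24.04 8.81 0.00
      vertex 23.83 16.39 0.00
      vertex 23.83 16.39 9.28
    endloop
  endfacet
  facet normal 0.9996 0.0277 0.0000
    outer loop
      vertex 24.04 8.81 0.00
      vertex 23.83 16.39 9.28
      vertex 24.04 8.81 9.28
    endloop
  endfacet
endsolid part

The G0 Z moves step by Δz≈1.86 mm. Every layer's G1 loop is the same polygon, so the solid is a straight extrusion of it from z=0 to z≈9.28. Closing with flat bottom and top caps and triangulating gives 36 facets — a regular 10-sided prism (a cylinder approximated with 10 flat sides), circumscribed radius ≈ 12.3 mm, height ≈ 9.28 mm.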